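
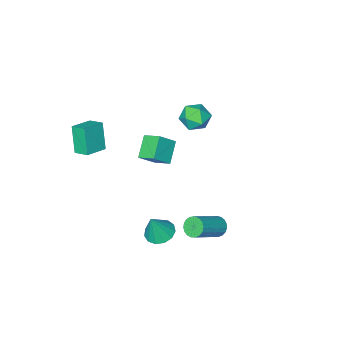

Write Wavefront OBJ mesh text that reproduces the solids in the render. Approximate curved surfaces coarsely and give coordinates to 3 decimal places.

v 0.101 3.35 -0.791
v 0.425 3.568 -1.312
v 2.162 3.767 -0.149
v 1.839 3.55 0.371
v 0.328 3.797 -1.206
v 2.065 3.996 -0.043
v 0.192 3.949 -1.029
v 1.929 4.148 0.134
v 0.04 3.997 -0.81
v 1.777 4.196 0.353
v -0.101 3.934 -0.589
v 1.636 4.133 0.574
v -0.207 3.77 -0.402
v 1.53 3.969 0.761
v -0.26 3.533 -0.283
v 1.477 3.732 0.88
v -0.25 3.264 -0.251
v 1.487 3.464 0.911
v -0.18 3.011 -0.314
v 1.558 3.21 0.849
v -0.06 2.816 -0.458
v 1.677 3.015 0.705
v 0.087 2.714 -0.661
v 1.824 2.913 0.502
v 0.236 2.722 -0.885
v 1.974 2.921 0.277
v 0.363 2.838 -1.094
v 2.1 3.037 0.069
v 0.444 3.043 -1.25
v 2.181 3.242 -0.088
v 0.466 3.301 -1.327
v 2.203 3.5 -0.165
v 2.818 -4.163 2.069
v 2.51 -4.834 3.688
v 2.597 -3.267 2.398
v 2.289 -3.938 4.018
v 4.131 -3.962 2.402
v 3.823 -4.633 4.022
v 3.91 -3.066 2.732
v 3.602 -3.737 4.351
v -2.991 -1.972 2.455
v -2.519 -2.549 1.806
v -3.901 -3.211 2.894
v -3.429 -3.788 2.245
v -2.956 -3.457 3.048
v -2.394 -2.691 2.776
v -4.026 -3.069 1.924
v -3.464 -2.303 1.652
v -3.159 -3.227 1.478
v -2.497 -3.467 2.172
v -3.923 -2.293 2.528
v -3.261 -2.533 3.222
v 0.235 -1.484 3.144
v 1.215 -1.608 4.019
v -0.058 -0.487 3.613
v 0.922 -0.612 4.489
v 1.138 -0.788 2.231
v 2.118 -0.913 3.107
v 0.845 0.208 2.701
v 1.825 0.084 3.576
v 3.189 2.43 -0.132
v 3.888 2.006 -0.4
v 3.791 2.47 1.372
v 3.986 2.478 -0.452
v 3.831 2.935 -0.402
v 3.473 3.231 -0.266
v 3.024 3.273 -0.088
v 2.628 3.047 0.076
v 2.41 2.626 0.174
v 2.44 2.142 0.175
v 2.707 1.75 0.079
v 3.128 1.574 -0.085
v 3.568 1.669 -0.263
f 2 1 5
f 2 5 3
f 3 5 6
f 3 6 4
f 5 1 7
f 5 7 6
f 6 7 8
f 6 8 4
f 7 1 9
f 7 9 8
f 8 9 10
f 8 10 4
f 9 1 11
f 9 11 10
f 10 11 12
f 10 12 4
f 11 1 13
f 11 13 12
f 12 13 14
f 12 14 4
f 13 1 15
f 13 15 14
f 14 15 16
f 14 16 4
f 15 1 17
f 15 17 16
f 16 17 18
f 16 18 4
f 17 1 19
f 17 19 18
f 18 19 20
f 18 20 4
f 19 1 21
f 19 21 20
f 20 21 22
f 20 22 4
f 21 1 23
f 21 23 22
f 22 23 24
f 22 24 4
f 23 1 25
f 23 25 24
f 24 25 26
f 24 26 4
f 25 1 27
f 25 27 26
f 26 27 28
f 26 28 4
f 27 1 29
f 27 29 28
f 28 29 30
f 28 30 4
f 29 1 31
f 29 31 30
f 30 31 32
f 30 32 4
f 31 1 2
f 31 2 32
f 32 2 3
f 32 3 4
f 34 36 33
f 37 34 33
f 33 36 35
f 35 37 33
f 34 40 36
f 38 34 37
f 38 40 34
f 36 40 35
f 39 37 35
f 35 40 39
f 39 38 37
f 40 38 39
f 41 52 46
f 41 46 42
f 41 42 48
f 41 48 51
f 41 51 52
f 42 46 50
f 46 52 45
f 52 51 43
f 51 48 47
f 48 42 49
f 44 50 45
f 44 45 43
f 44 43 47
f 44 47 49
f 44 49 50
f 45 50 46
f 43 45 52
f 47 43 51
f 49 47 48
f 50 49 42
f 54 56 53
f 57 54 53
f 53 56 55
f 55 57 53
f 54 60 56
f 58 54 57
f 58 60 54
f 56 60 55
f 59 57 55
f 55 60 59
f 59 58 57
f 60 58 59
f 62 61 64
f 62 64 63
f 64 61 65
f 64 65 63
f 65 61 66
f 65 66 63
f 66 61 67
f 66 67 63
f 67 61 68
f 67 68 63
f 68 61 69
f 68 69 63
f 69 61 70
f 69 70 63
f 70 61 71
f 70 71 63
f 71 61 72
f 71 72 63
f 72 61 73
f 72 73 63
f 73 61 62
f 73 62 63



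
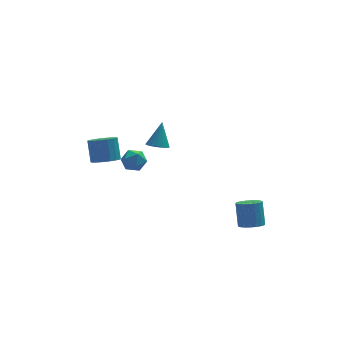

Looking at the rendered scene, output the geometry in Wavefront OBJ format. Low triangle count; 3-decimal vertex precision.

v 2.992 -4.226 -3.788
v 3.576 -4.536 -3.629
v 3.612 -3.844 -2.413
v 3.028 -3.534 -2.572
v 3.669 -4.287 -3.774
v 3.705 -3.595 -2.558
v 3.628 -4.026 -3.921
v 3.664 -3.334 -2.705
v 3.461 -3.805 -4.042
v 3.497 -3.112 -2.826
v 3.201 -3.667 -4.113
v 3.238 -2.974 -2.897
v 2.9 -3.64 -4.119
v 2.936 -2.947 -2.903
v 2.617 -3.729 -4.06
v 2.653 -3.036 -2.844
v 2.408 -3.916 -3.947
v 2.444 -3.224 -2.731
v 2.315 -4.165 -3.802
v 2.351 -3.473 -2.586
v 2.356 -4.426 -3.655
v 2.392 -3.734 -2.439
v 2.523 -4.648 -3.534
v 2.559 -3.955 -2.318
v 2.782 -4.786 -3.463
v 2.819 -4.093 -2.247
v 3.084 -4.813 -3.457
v 3.12 -4.12 -2.241
v 3.367 -4.724 -3.516
v 3.403 -4.031 -2.3
v -1.653 -3.748 2.678
v -1.088 -3.742 2.506
v -1.287 -3.152 3.902
v -1.189 -3.495 2.416
v -1.396 -3.305 2.385
v -1.662 -3.217 2.422
v -1.926 -3.251 2.517
v -2.127 -3.399 2.649
v -2.219 -3.627 2.788
v -2.182 -3.882 2.901
v -2.023 -4.108 2.964
v -1.78 -4.25 2.961
v -1.507 -4.278 2.893
v -1.268 -4.185 2.776
v -1.117 -3.991 2.636
v -3.825 -1.769 0.482
v -3.419 -1.236 0.146
v -3.43 -0.537 1.242
v -3.835 -1.071 1.578
v -3.759 -1.139 0.081
v -3.769 -0.44 1.177
v -4.114 -1.187 0.108
v -4.124 -0.488 1.204
v -4.402 -1.368 0.221
v -4.413 -0.669 1.317
v -4.558 -1.641 0.393
v -4.569 -0.943 1.49
v -4.547 -1.944 0.586
v -4.557 -1.245 1.682
v -4.37 -2.206 0.755
v -4.38 -1.508 1.851
v -4.068 -2.369 0.862
v -4.078 -1.67 1.958
v -3.71 -2.394 0.881
v -3.721 -1.695 1.977
v -3.379 -2.276 0.809
v -3.389 -1.577 1.905
v -3.15 -2.042 0.662
v -3.16 -1.343 1.758
v -3.075 -1.745 0.474
v -3.086 -1.047 1.57
v -3.172 -1.454 0.287
v -3.183 -0.756 1.384
v -2.18 -0.005 -0.663
v -1.705 -0.352 -0.238
v -2.695 -1.028 -0.922
v -2.22 -1.375 -0.497
v -2.72 -0.94 -0.202
v -2.402 -0.308 -0.042
v -1.998 -1.072 -1.118
v -1.68 -0.44 -0.958
v -1.592 -1.011 -0.52
v -2.038 -0.93 0.047
v -2.362 -0.45 -1.207
v -2.808 -0.369 -0.64
f 2 1 5
f 2 5 3
f 3 5 6
f 3 6 4
f 5 1 7
f 5 7 6
f 6 7 8
f 6 8 4
f 7 1 9
f 7 9 8
f 8 9 10
f 8 10 4
f 9 1 11
f 9 11 10
f 10 11 12
f 10 12 4
f 11 1 13
f 11 13 12
f 12 13 14
f 12 14 4
f 13 1 15
f 13 15 14
f 14 15 16
f 14 16 4
f 15 1 17
f 15 17 16
f 16 17 18
f 16 18 4
f 17 1 19
f 17 19 18
f 18 19 20
f 18 20 4
f 19 1 21
f 19 21 20
f 20 21 22
f 20 22 4
f 21 1 23
f 21 23 22
f 22 23 24
f 22 24 4
f 23 1 25
f 23 25 24
f 24 25 26
f 24 26 4
f 25 1 27
f 25 27 26
f 26 27 28
f 26 28 4
f 27 1 29
f 27 29 28
f 28 29 30
f 28 30 4
f 29 1 2
f 29 2 30
f 30 2 3
f 30 3 4
f 32 31 34
f 32 34 33
f 34 31 35
f 34 35 33
f 35 31 36
f 35 36 33
f 36 31 37
f 36 37 33
f 37 31 38
f 37 38 33
f 38 31 39
f 38 39 33
f 39 31 40
f 39 40 33
f 40 31 41
f 40 41 33
f 41 31 42
f 41 42 33
f 42 31 43
f 42 43 33
f 43 31 44
f 43 44 33
f 44 31 45
f 44 45 33
f 45 31 32
f 45 32 33
f 47 46 50
f 47 50 48
f 48 50 51
f 48 51 49
f 50 46 52
f 50 52 51
f 51 52 53
f 51 53 49
f 52 46 54
f 52 54 53
f 53 54 55
f 53 55 49
f 54 46 56
f 54 56 55
f 55 56 57
f 55 57 49
f 56 46 58
f 56 58 57
f 57 58 59
f 57 59 49
f 58 46 60
f 58 60 59
f 59 60 61
f 59 61 49
f 60 46 62
f 60 62 61
f 61 62 63
f 61 63 49
f 62 46 64
f 62 64 63
f 63 64 65
f 63 65 49
f 64 46 66
f 64 66 65
f 65 66 67
f 65 67 49
f 66 46 68
f 66 68 67
f 67 68 69
f 67 69 49
f 68 46 70
f 68 70 69
f 69 70 71
f 69 71 49
f 70 46 72
f 70 72 71
f 71 72 73
f 71 73 49
f 72 46 47
f 72 47 73
f 73 47 48
f 73 48 49
f 74 85 79
f 74 79 75
f 74 75 81
f 74 81 84
f 74 84 85
f 75 79 83
f 79 85 78
f 85 84 76
f 84 81 80
f 81 75 82
f 77 83 78
f 77 78 76
f 77 76 80
f 77 80 82
f 77 82 83
f 78 83 79
f 76 78 85
f 80 76 84
f 82 80 81
f 83 82 75



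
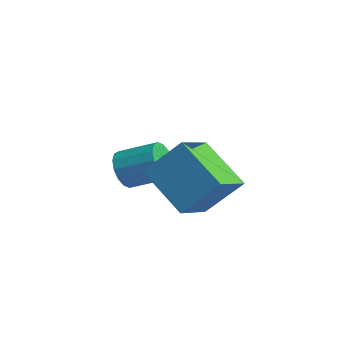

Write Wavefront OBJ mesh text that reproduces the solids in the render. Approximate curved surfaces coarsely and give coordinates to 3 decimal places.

v -2.482 -3.256 1.111
v -2.06 -3.286 0.492
v -1.176 -2.354 1.05
v -1.598 -2.324 1.669
v -2.316 -3.002 0.425
v -1.432 -2.071 0.983
v -2.617 -2.786 0.542
v -1.733 -1.855 1.1
v -2.882 -2.696 0.811
v -1.998 -1.765 1.369
v -3.039 -2.756 1.161
v -2.155 -1.825 1.719
v -3.048 -2.95 1.497
v -2.164 -2.019 2.055
v -2.904 -3.226 1.73
v -2.02 -2.294 2.288
v -2.648 -3.509 1.797
v -1.764 -2.578 2.355
v -2.347 -3.725 1.68
v -1.463 -2.794 2.238
v -2.082 -3.815 1.411
v -1.198 -2.884 1.969
v -1.925 -3.755 1.061
v -1.041 -2.824 1.619
v -1.916 -3.561 0.725
v -1.032 -2.63 1.283
v 1.385 -3.393 0.969
v -0.241 -3.784 2.121
v 0.674 -2.144 0.39
v -0.951 -2.535 1.541
v 2.051 -2.425 2.239
v 0.426 -2.816 3.39
v 1.341 -1.176 1.659
v -0.285 -1.567 2.811
f 2 1 5
f 2 5 3
f 3 5 6
f 3 6 4
f 5 1 7
f 5 7 6
f 6 7 8
f 6 8 4
f 7 1 9
f 7 9 8
f 8 9 10
f 8 10 4
f 9 1 11
f 9 11 10
f 10 11 12
f 10 12 4
f 11 1 13
f 11 13 12
f 12 13 14
f 12 14 4
f 13 1 15
f 13 15 14
f 14 15 16
f 14 16 4
f 15 1 17
f 15 17 16
f 16 17 18
f 16 18 4
f 17 1 19
f 17 19 18
f 18 19 20
f 18 20 4
f 19 1 21
f 19 21 20
f 20 21 22
f 20 22 4
f 21 1 23
f 21 23 22
f 22 23 24
f 22 24 4
f 23 1 25
f 23 25 24
f 24 25 26
f 24 26 4
f 25 1 2
f 25 2 26
f 26 2 3
f 26 3 4
f 28 30 27
f 31 28 27
f 27 30 29
f 29 31 27
f 28 34 30
f 32 28 31
f 32 34 28
f 30 34 29
f 33 31 29
f 29 34 33
f 33 32 31
f 34 32 33



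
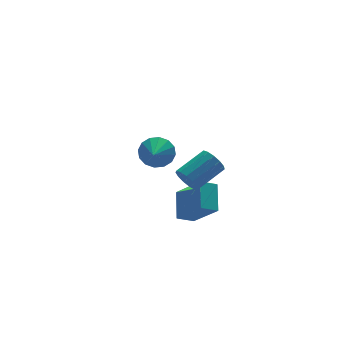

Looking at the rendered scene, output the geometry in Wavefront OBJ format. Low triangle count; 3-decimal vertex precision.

v 2.678 4.1 -1.379
v 3.33 4.117 -0.661
v 1.982 2.96 -0.721
v 2.964 4.427 -0.512
v 2.521 4.649 -0.595
v 2.121 4.724 -0.888
v 1.87 4.632 -1.313
v 1.835 4.398 -1.756
v 2.027 4.083 -2.098
v 2.393 3.774 -2.247
v 2.835 3.552 -2.164
v 3.236 3.477 -1.87
v 3.487 3.569 -1.445
v 3.521 3.803 -1.003
v 1.237 -2.733 1.214
v 1.559 -3.266 0.816
v 3.126 -2.881 1.567
v 2.803 -2.347 1.966
v 1.583 -2.918 0.587
v 3.15 -2.533 1.339
v 1.497 -2.511 0.558
v 3.064 -2.126 1.309
v 1.328 -2.175 0.737
v 2.895 -1.789 1.488
v 1.13 -2.015 1.068
v 2.697 -1.63 1.819
v 0.966 -2.084 1.445
v 2.533 -1.698 2.196
v 0.888 -2.358 1.749
v 2.455 -1.972 2.5
v 0.92 -2.752 1.883
v 2.487 -2.366 2.634
v 1.053 -3.139 1.805
v 2.62 -2.753 2.556
v 1.244 -3.398 1.539
v 2.811 -3.012 2.291
v 1.433 -3.445 1.171
v 3 -3.059 1.922
v 1.46 -1.106 -2.627
v 2.086 -2.521 -1.119
v 1.99 0.137 -1.68
v 2.616 -1.277 -0.173
v 2.344 -1.163 -3.047
v 2.97 -2.577 -1.54
v 2.874 0.081 -2.101
v 3.5 -1.334 -0.593
f 2 1 4
f 2 4 3
f 4 1 5
f 4 5 3
f 5 1 6
f 5 6 3
f 6 1 7
f 6 7 3
f 7 1 8
f 7 8 3
f 8 1 9
f 8 9 3
f 9 1 10
f 9 10 3
f 10 1 11
f 10 11 3
f 11 1 12
f 11 12 3
f 12 1 13
f 12 13 3
f 13 1 14
f 13 14 3
f 14 1 2
f 14 2 3
f 16 15 19
f 16 19 17
f 17 19 20
f 17 20 18
f 19 15 21
f 19 21 20
f 20 21 22
f 20 22 18
f 21 15 23
f 21 23 22
f 22 23 24
f 22 24 18
f 23 15 25
f 23 25 24
f 24 25 26
f 24 26 18
f 25 15 27
f 25 27 26
f 26 27 28
f 26 28 18
f 27 15 29
f 27 29 28
f 28 29 30
f 28 30 18
f 29 15 31
f 29 31 30
f 30 31 32
f 30 32 18
f 31 15 33
f 31 33 32
f 32 33 34
f 32 34 18
f 33 15 35
f 33 35 34
f 34 35 36
f 34 36 18
f 35 15 37
f 35 37 36
f 36 37 38
f 36 38 18
f 37 15 16
f 37 16 38
f 38 16 17
f 38 17 18
f 40 42 39
f 43 40 39
f 39 42 41
f 41 43 39
f 40 46 42
f 44 40 43
f 44 46 40
f 42 46 41
f 45 43 41
f 41 46 45
f 45 44 43
f 46 44 45



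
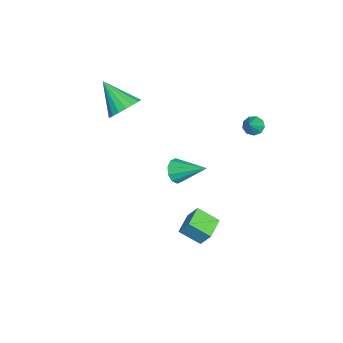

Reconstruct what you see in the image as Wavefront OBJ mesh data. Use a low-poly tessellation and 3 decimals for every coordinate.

v -2.343 2.645 -0.133
v -2.064 3.038 -0.354
v -1.517 2.515 0.673
v -2.288 3.171 -0.103
v -2.538 3.059 0.135
v -2.696 2.753 0.247
v -2.689 2.396 0.182
v -2.519 2.156 -0.03
v -2.267 2.145 -0.29
v -2.05 2.367 -0.477
v -1.97 2.72 -0.502
v -2.275 -3.318 0.424
v -1.487 -3.467 0.833
v -3.105 -4.482 1.596
v -1.636 -3.156 1.037
v -1.911 -2.877 1.119
v -2.258 -2.685 1.064
v -2.608 -2.618 0.882
v -2.893 -2.69 0.609
v -3.055 -2.886 0.299
v -3.062 -3.168 0.015
v -2.913 -3.479 -0.189
v -2.638 -3.758 -0.272
v -2.291 -3.95 -0.216
v -1.941 -4.017 -0.034
v -1.656 -3.945 0.239
v -1.494 -3.749 0.548
v -2.689 -0.972 -4.385
v -2.41 -1.359 -3.859
v -2.231 0.512 -3.535
v -2.095 -1.286 -4.156
v -2.007 -1.094 -4.54
v -2.179 -0.854 -4.865
v -2.546 -0.66 -5.006
v -2.968 -0.585 -4.911
v -3.283 -0.657 -4.614
v -3.371 -0.85 -4.23
v -3.199 -1.089 -3.905
v -2.832 -1.284 -3.763
v 1.524 1.114 -4.289
v 1.364 0.096 -3.673
v 1.744 1.598 -3.43
v 1.584 0.581 -2.815
v 2.616 0.859 -4.425
v 2.456 -0.158 -3.81
v 2.836 1.344 -3.567
v 2.676 0.326 -2.951
f 2 1 4
f 2 4 3
f 4 1 5
f 4 5 3
f 5 1 6
f 5 6 3
f 6 1 7
f 6 7 3
f 7 1 8
f 7 8 3
f 8 1 9
f 8 9 3
f 9 1 10
f 9 10 3
f 10 1 11
f 10 11 3
f 11 1 2
f 11 2 3
f 13 12 15
f 13 15 14
f 15 12 16
f 15 16 14
f 16 12 17
f 16 17 14
f 17 12 18
f 17 18 14
f 18 12 19
f 18 19 14
f 19 12 20
f 19 20 14
f 20 12 21
f 20 21 14
f 21 12 22
f 21 22 14
f 22 12 23
f 22 23 14
f 23 12 24
f 23 24 14
f 24 12 25
f 24 25 14
f 25 12 26
f 25 26 14
f 26 12 27
f 26 27 14
f 27 12 13
f 27 13 14
f 29 28 31
f 29 31 30
f 31 28 32
f 31 32 30
f 32 28 33
f 32 33 30
f 33 28 34
f 33 34 30
f 34 28 35
f 34 35 30
f 35 28 36
f 35 36 30
f 36 28 37
f 36 37 30
f 37 28 38
f 37 38 30
f 38 28 39
f 38 39 30
f 39 28 29
f 39 29 30
f 41 43 40
f 44 41 40
f 40 43 42
f 42 44 40
f 41 47 43
f 45 41 44
f 45 47 41
f 43 47 42
f 46 44 42
f 42 47 46
f 46 45 44
f 47 45 46



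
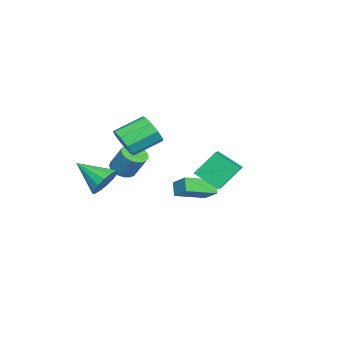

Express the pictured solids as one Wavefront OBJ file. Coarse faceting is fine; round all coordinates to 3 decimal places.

v -4.466 0.136 -3.555
v -5.022 -0.105 -2.823
v -3.881 0.985 -2.831
v -4.437 0.744 -2.099
v -3.183 -1.204 -3.021
v -3.739 -1.445 -2.289
v -2.598 -0.355 -2.297
v -3.154 -0.596 -1.565
v 2.646 -2.92 0.236
v 3.418 -2.697 0.813
v 2.374 -4.58 1.244
v 3.013 -2.488 1.047
v 2.51 -2.395 1.064
v 2.042 -2.443 0.859
v 1.737 -2.619 0.488
v 1.675 -2.876 0.048
v 1.873 -3.144 -0.341
v 2.278 -3.353 -0.575
v 2.782 -3.446 -0.592
v 3.249 -3.398 -0.387
v 3.555 -3.222 -0.015
v 3.617 -2.965 0.424
v 1.183 -2.491 2.44
v 1.699 -1.803 2.014
v 0.694 -0.541 2.834
v 0.177 -1.229 3.26
v 1.187 -1.966 1.637
v 0.181 -0.704 2.456
v 0.673 -2.375 1.635
v -0.333 -1.112 2.455
v 0.397 -2.838 2.01
v -0.608 -1.575 2.83
v 0.489 -3.139 2.587
v -0.516 -1.876 3.406
v 0.906 -3.137 3.095
v -0.1 -1.874 3.914
v 1.452 -2.833 3.296
v 0.446 -1.57 4.116
v 1.872 -2.369 3.097
v 0.866 -1.106 3.917
v 1.97 -1.962 2.591
v 0.964 -0.7 3.41
v 0.171 -2.891 0.18
v 0.903 -2.852 -0.022
v 1.221 -2.071 1.278
v 0.489 -2.109 1.48
v 0.785 -2.589 -0.152
v 1.103 -1.808 1.149
v 0.561 -2.378 -0.224
v 0.879 -1.597 1.077
v 0.27 -2.255 -0.226
v 0.588 -1.474 1.075
v -0.039 -2.243 -0.158
v 0.28 -1.462 1.142
v -0.311 -2.342 -0.032
v 0.008 -1.561 1.269
v -0.5 -2.536 0.131
v -0.181 -1.755 1.432
v -0.573 -2.792 0.302
v -0.254 -2.01 1.603
v -0.517 -3.064 0.452
v -0.199 -2.283 1.753
v -0.343 -3.307 0.555
v -0.024 -2.526 1.856
v -0.079 -3.477 0.593
v 0.239 -2.696 1.894
v 0.227 -3.546 0.56
v 0.546 -2.765 1.86
v 0.524 -3.502 0.461
v 0.842 -2.721 1.761
v 0.76 -3.352 0.313
v 1.078 -2.571 1.613
v 0.894 -3.122 0.142
v 1.212 -2.341 1.442
v 1.795 2.895 0.31
v 1.72 1.582 1.203
v 1.206 3.808 1.604
v 1.131 2.495 2.497
v 2.909 3.085 0.683
v 2.834 1.772 1.576
v 2.32 3.998 1.977
v 2.245 2.685 2.87
f 2 4 1
f 5 2 1
f 1 4 3
f 3 5 1
f 2 8 4
f 6 2 5
f 6 8 2
f 4 8 3
f 7 5 3
f 3 8 7
f 7 6 5
f 8 6 7
f 10 9 12
f 10 12 11
f 12 9 13
f 12 13 11
f 13 9 14
f 13 14 11
f 14 9 15
f 14 15 11
f 15 9 16
f 15 16 11
f 16 9 17
f 16 17 11
f 17 9 18
f 17 18 11
f 18 9 19
f 18 19 11
f 19 9 20
f 19 20 11
f 20 9 21
f 20 21 11
f 21 9 22
f 21 22 11
f 22 9 10
f 22 10 11
f 24 23 27
f 24 27 25
f 25 27 28
f 25 28 26
f 27 23 29
f 27 29 28
f 28 29 30
f 28 30 26
f 29 23 31
f 29 31 30
f 30 31 32
f 30 32 26
f 31 23 33
f 31 33 32
f 32 33 34
f 32 34 26
f 33 23 35
f 33 35 34
f 34 35 36
f 34 36 26
f 35 23 37
f 35 37 36
f 36 37 38
f 36 38 26
f 37 23 39
f 37 39 38
f 38 39 40
f 38 40 26
f 39 23 41
f 39 41 40
f 40 41 42
f 40 42 26
f 41 23 24
f 41 24 42
f 42 24 25
f 42 25 26
f 44 43 47
f 44 47 45
f 45 47 48
f 45 48 46
f 47 43 49
f 47 49 48
f 48 49 50
f 48 50 46
f 49 43 51
f 49 51 50
f 50 51 52
f 50 52 46
f 51 43 53
f 51 53 52
f 52 53 54
f 52 54 46
f 53 43 55
f 53 55 54
f 54 55 56
f 54 56 46
f 55 43 57
f 55 57 56
f 56 57 58
f 56 58 46
f 57 43 59
f 57 59 58
f 58 59 60
f 58 60 46
f 59 43 61
f 59 61 60
f 60 61 62
f 60 62 46
f 61 43 63
f 61 63 62
f 62 63 64
f 62 64 46
f 63 43 65
f 63 65 64
f 64 65 66
f 64 66 46
f 65 43 67
f 65 67 66
f 66 67 68
f 66 68 46
f 67 43 69
f 67 69 68
f 68 69 70
f 68 70 46
f 69 43 71
f 69 71 70
f 70 71 72
f 70 72 46
f 71 43 73
f 71 73 72
f 72 73 74
f 72 74 46
f 73 43 44
f 73 44 74
f 74 44 45
f 74 45 46
f 76 78 75
f 79 76 75
f 75 78 77
f 77 79 75
f 76 82 78
f 80 76 79
f 80 82 76
f 78 82 77
f 81 79 77
f 77 82 81
f 81 80 79
f 82 80 81



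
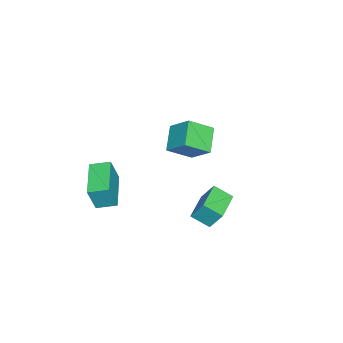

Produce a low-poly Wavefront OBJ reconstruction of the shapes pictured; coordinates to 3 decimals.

v -4.239 -1.098 1.484
v -3.902 -0.013 2.509
v -4.975 -0.095 0.664
v -4.638 0.99 1.689
v -3.002 -0.79 0.751
v -2.665 0.295 1.776
v -3.738 0.213 -0.069
v -3.401 1.298 0.956
v 1.191 3.525 1.526
v 1.261 2.639 2.047
v 1.223 4.135 2.559
v 1.293 3.249 3.08
v 2.667 3.591 1.44
v 2.737 2.705 1.961
v 2.699 4.201 2.473
v 2.769 3.315 2.994
v -0.007 -3.018 0.265
v 0.367 -3.254 1.646
v -0.325 -2.07 0.513
v 0.049 -2.306 1.894
v 1.751 -2.334 -0.094
v 2.125 -2.57 1.287
v 1.433 -1.386 0.154
v 1.807 -1.622 1.535
f 2 4 1
f 5 2 1
f 1 4 3
f 3 5 1
f 2 8 4
f 6 2 5
f 6 8 2
f 4 8 3
f 7 5 3
f 3 8 7
f 7 6 5
f 8 6 7
f 10 12 9
f 13 10 9
f 9 12 11
f 11 13 9
f 10 16 12
f 14 10 13
f 14 16 10
f 12 16 11
f 15 13 11
f 11 16 15
f 15 14 13
f 16 14 15
f 18 20 17
f 21 18 17
f 17 20 19
f 19 21 17
f 18 24 20
f 22 18 21
f 22 24 18
f 20 24 19
f 23 21 19
f 19 24 23
f 23 22 21
f 24 22 23



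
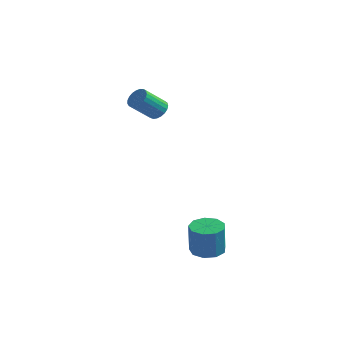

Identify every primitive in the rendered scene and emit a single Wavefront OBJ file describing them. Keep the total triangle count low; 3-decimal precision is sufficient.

v 2.543 -3.831 -3.674
v 3.258 -4.425 -3.704
v 3.251 -4.524 -1.937
v 2.537 -3.929 -1.906
v 3.473 -3.828 -3.67
v 3.467 -3.926 -1.903
v 3.253 -3.232 -3.638
v 3.247 -3.33 -1.871
v 2.701 -2.916 -3.622
v 2.695 -3.014 -1.855
v 2.075 -3.028 -3.63
v 2.069 -3.127 -1.863
v 1.668 -3.516 -3.659
v 1.662 -3.615 -1.892
v 1.67 -4.151 -3.694
v 1.664 -4.25 -1.927
v 2.081 -4.636 -3.72
v 2.075 -4.735 -1.953
v 2.708 -4.745 -3.724
v 2.702 -4.843 -1.957
v -3.411 3.296 1.735
v -3.001 3.567 2.234
v -3.819 2.614 3.424
v -4.229 2.344 2.925
v -3.224 3.754 2.23
v -4.042 2.802 3.42
v -3.479 3.862 2.141
v -4.297 2.91 3.331
v -3.723 3.872 1.982
v -4.541 2.92 3.172
v -3.912 3.783 1.78
v -4.73 2.83 2.97
v -4.015 3.609 1.57
v -4.833 2.657 2.76
v -4.013 3.382 1.389
v -4.832 2.429 2.579
v -3.908 3.139 1.268
v -4.726 2.186 2.457
v -3.716 2.924 1.227
v -4.534 1.971 2.417
v -3.471 2.773 1.274
v -4.29 1.82 2.464
v -3.217 2.713 1.401
v -4.035 1.76 2.591
v -2.995 2.753 1.586
v -3.814 1.8 2.776
v -2.846 2.888 1.796
v -3.664 1.935 2.986
v -2.794 3.093 1.996
v -3.612 2.14 3.186
v -2.849 3.333 2.151
v -3.667 2.38 3.341
f 2 1 5
f 2 5 3
f 3 5 6
f 3 6 4
f 5 1 7
f 5 7 6
f 6 7 8
f 6 8 4
f 7 1 9
f 7 9 8
f 8 9 10
f 8 10 4
f 9 1 11
f 9 11 10
f 10 11 12
f 10 12 4
f 11 1 13
f 11 13 12
f 12 13 14
f 12 14 4
f 13 1 15
f 13 15 14
f 14 15 16
f 14 16 4
f 15 1 17
f 15 17 16
f 16 17 18
f 16 18 4
f 17 1 19
f 17 19 18
f 18 19 20
f 18 20 4
f 19 1 2
f 19 2 20
f 20 2 3
f 20 3 4
f 22 21 25
f 22 25 23
f 23 25 26
f 23 26 24
f 25 21 27
f 25 27 26
f 26 27 28
f 26 28 24
f 27 21 29
f 27 29 28
f 28 29 30
f 28 30 24
f 29 21 31
f 29 31 30
f 30 31 32
f 30 32 24
f 31 21 33
f 31 33 32
f 32 33 34
f 32 34 24
f 33 21 35
f 33 35 34
f 34 35 36
f 34 36 24
f 35 21 37
f 35 37 36
f 36 37 38
f 36 38 24
f 37 21 39
f 37 39 38
f 38 39 40
f 38 40 24
f 39 21 41
f 39 41 40
f 40 41 42
f 40 42 24
f 41 21 43
f 41 43 42
f 42 43 44
f 42 44 24
f 43 21 45
f 43 45 44
f 44 45 46
f 44 46 24
f 45 21 47
f 45 47 46
f 46 47 48
f 46 48 24
f 47 21 49
f 47 49 48
f 48 49 50
f 48 50 24
f 49 21 51
f 49 51 50
f 50 51 52
f 50 52 24
f 51 21 22
f 51 22 52
f 52 22 23
f 52 23 24



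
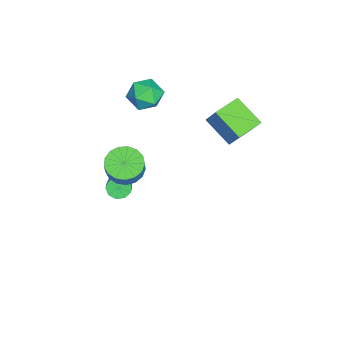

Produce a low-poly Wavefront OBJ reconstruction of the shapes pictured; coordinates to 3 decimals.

v -2.579 -1.593 2.518
v -1.838 -1.528 3.376
v -3.462 -2.952 3.384
v -2.721 -2.887 4.242
v -3.461 -2.044 4.065
v -2.916 -1.204 3.53
v -2.384 -3.276 3.23
v -1.839 -2.436 2.695
v -1.718 -2.568 3.816
v -2.384 -1.806 4.333
v -2.916 -2.674 2.427
v -3.582 -1.912 2.944
v -1.348 2.676 1.004
v -2.239 1.209 2.107
v -2.755 3.651 1.164
v -3.646 2.185 2.267
v -0.754 3.315 2.333
v -1.645 1.849 3.436
v -2.161 4.291 2.493
v -3.052 2.824 3.596
v -1.798 -3.577 -4.18
v -1.513 -3.168 -4.714
v -0.198 -2.934 -3.834
v -0.482 -3.343 -3.3
v -1.775 -2.881 -4.4
v -0.459 -2.647 -3.519
v -2.047 -2.92 -3.983
v -0.731 -2.686 -3.103
v -2.202 -3.266 -3.658
v -0.887 -3.032 -2.778
v -2.169 -3.757 -3.578
v -0.853 -3.524 -2.698
v -1.961 -4.165 -3.779
v -0.646 -3.931 -2.899
v -1.678 -4.297 -4.168
v -0.362 -4.063 -3.288
v -1.45 -4.092 -4.563
v -0.135 -3.858 -3.683
v -1.385 -3.646 -4.778
v -0.07 -3.413 -3.898
v 2.066 -2.35 1.271
v 2.791 -3.071 0.922
v 3.42 -2.97 2.021
v 2.694 -2.25 2.369
v 2.985 -2.616 0.769
v 3.613 -2.516 1.868
v 2.968 -2.101 0.732
v 3.596 -2 1.831
v 2.744 -1.643 0.818
v 3.373 -1.542 1.916
v 2.365 -1.347 1.007
v 2.994 -1.246 2.106
v 1.918 -1.281 1.257
v 2.546 -1.18 2.356
v 1.504 -1.459 1.51
v 2.133 -1.359 2.609
v 1.219 -1.842 1.708
v 1.848 -1.742 2.807
v 1.128 -2.342 1.806
v 1.757 -2.241 2.905
v 1.252 -2.843 1.781
v 1.88 -2.743 2.88
v 1.562 -3.231 1.639
v 2.191 -3.131 2.738
v 1.987 -3.418 1.413
v 2.616 -3.317 2.512
v 2.431 -3.36 1.154
v 3.06 -3.259 2.253
f 1 12 6
f 1 6 2
f 1 2 8
f 1 8 11
f 1 11 12
f 2 6 10
f 6 12 5
f 12 11 3
f 11 8 7
f 8 2 9
f 4 10 5
f 4 5 3
f 4 3 7
f 4 7 9
f 4 9 10
f 5 10 6
f 3 5 12
f 7 3 11
f 9 7 8
f 10 9 2
f 14 16 13
f 17 14 13
f 13 16 15
f 15 17 13
f 14 20 16
f 18 14 17
f 18 20 14
f 16 20 15
f 19 17 15
f 15 20 19
f 19 18 17
f 20 18 19
f 22 21 25
f 22 25 23
f 23 25 26
f 23 26 24
f 25 21 27
f 25 27 26
f 26 27 28
f 26 28 24
f 27 21 29
f 27 29 28
f 28 29 30
f 28 30 24
f 29 21 31
f 29 31 30
f 30 31 32
f 30 32 24
f 31 21 33
f 31 33 32
f 32 33 34
f 32 34 24
f 33 21 35
f 33 35 34
f 34 35 36
f 34 36 24
f 35 21 37
f 35 37 36
f 36 37 38
f 36 38 24
f 37 21 39
f 37 39 38
f 38 39 40
f 38 40 24
f 39 21 22
f 39 22 40
f 40 22 23
f 40 23 24
f 42 41 45
f 42 45 43
f 43 45 46
f 43 46 44
f 45 41 47
f 45 47 46
f 46 47 48
f 46 48 44
f 47 41 49
f 47 49 48
f 48 49 50
f 48 50 44
f 49 41 51
f 49 51 50
f 50 51 52
f 50 52 44
f 51 41 53
f 51 53 52
f 52 53 54
f 52 54 44
f 53 41 55
f 53 55 54
f 54 55 56
f 54 56 44
f 55 41 57
f 55 57 56
f 56 57 58
f 56 58 44
f 57 41 59
f 57 59 58
f 58 59 60
f 58 60 44
f 59 41 61
f 59 61 60
f 60 61 62
f 60 62 44
f 61 41 63
f 61 63 62
f 62 63 64
f 62 64 44
f 63 41 65
f 63 65 64
f 64 65 66
f 64 66 44
f 65 41 67
f 65 67 66
f 66 67 68
f 66 68 44
f 67 41 42
f 67 42 68
f 68 42 43
f 68 43 44



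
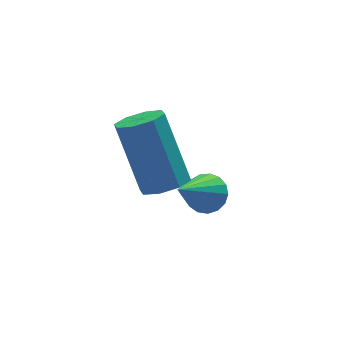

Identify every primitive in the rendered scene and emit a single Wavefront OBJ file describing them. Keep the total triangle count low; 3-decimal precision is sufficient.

v -0.547 3.011 -1.563
v -0.186 3.529 -1.841
v -0.433 4.668 -0.034
v -0.793 4.149 0.243
v -0.704 3.569 -1.937
v -0.95 4.708 -0.13
v -1.129 3.282 -1.814
v -1.376 4.421 -0.007
v -1.214 2.836 -1.544
v -1.461 3.975 0.262
v -0.907 2.492 -1.286
v -1.154 3.631 0.521
v -0.39 2.452 -1.19
v -0.636 3.591 0.617
v 0.036 2.739 -1.313
v -0.211 3.878 0.494
v 0.121 3.185 -1.582
v -0.126 4.324 0.224
v 0.908 3.778 -3.224
v 1.334 3.901 -2.791
v -0.208 3.042 -1.916
v 1.166 4.145 -2.797
v 0.939 4.306 -2.901
v 0.705 4.345 -3.078
v 0.517 4.254 -3.289
v 0.419 4.055 -3.486
v 0.433 3.791 -3.622
v 0.555 3.525 -3.667
v 0.759 3.316 -3.611
v 0.996 3.214 -3.466
v 1.214 3.24 -3.265
v 1.361 3.39 -3.056
v 1.405 3.628 -2.884
f 2 1 5
f 2 5 3
f 3 5 6
f 3 6 4
f 5 1 7
f 5 7 6
f 6 7 8
f 6 8 4
f 7 1 9
f 7 9 8
f 8 9 10
f 8 10 4
f 9 1 11
f 9 11 10
f 10 11 12
f 10 12 4
f 11 1 13
f 11 13 12
f 12 13 14
f 12 14 4
f 13 1 15
f 13 15 14
f 14 15 16
f 14 16 4
f 15 1 17
f 15 17 16
f 16 17 18
f 16 18 4
f 17 1 2
f 17 2 18
f 18 2 3
f 18 3 4
f 20 19 22
f 20 22 21
f 22 19 23
f 22 23 21
f 23 19 24
f 23 24 21
f 24 19 25
f 24 25 21
f 25 19 26
f 25 26 21
f 26 19 27
f 26 27 21
f 27 19 28
f 27 28 21
f 28 19 29
f 28 29 21
f 29 19 30
f 29 30 21
f 30 19 31
f 30 31 21
f 31 19 32
f 31 32 21
f 32 19 33
f 32 33 21
f 33 19 20
f 33 20 21



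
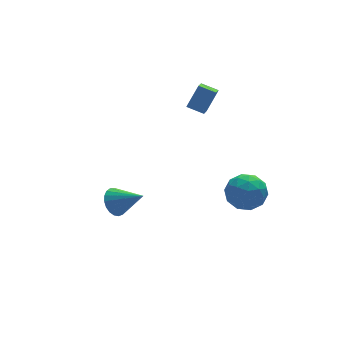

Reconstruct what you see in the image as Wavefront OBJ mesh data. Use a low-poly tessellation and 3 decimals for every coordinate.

v 1.866 2.716 2.057
v 1.493 2.046 2.446
v 1.268 3.198 2.313
v 0.895 2.528 2.702
v 2.485 2.952 3.058
v 2.112 2.282 3.447
v 1.887 3.434 3.314
v 1.514 2.764 3.703
v 0.886 -2.087 0.512
v 1.758 -1.888 0.276
v 1.382 -3.132 1.464
v 2.254 -2.933 1.228
v 1.754 -2.321 1.71
v 1.448 -1.676 1.122
v 1.692 -3.344 0.618
v 1.386 -2.699 0.03
v 2.256 -2.665 0.342
v 2.295 -2.033 1.016
v 0.845 -2.987 0.724
v 0.884 -2.355 1.398
v 1.279 -1.896 0.311
v 1.861 -3.124 1.429
v 1.568 -2.764 1.712
v 2.08 -2.648 1.574
v 1.096 -1.771 0.808
v 1.609 -1.654 0.669
v 1.607 -1.909 1.511
v 1.531 -3.366 1.071
v 2.044 -3.249 0.932
v 1.06 -2.372 0.166
v 1.572 -2.256 0.028
v 1.533 -3.111 0.229
v 2.084 -2.236 0.211
v 2.375 -2.85 0.77
v 2.045 -3.092 0.412
v 1.865 -2.712 0.066
v 2.107 -1.864 0.607
v 2.398 -2.478 1.166
v 2.104 -2.119 1.449
v 1.924 -1.739 1.104
v 2.4 -2.321 0.645
v 0.742 -2.542 0.574
v 1.033 -3.156 1.133
v 1.216 -3.281 0.636
v 1.036 -2.901 0.291
v 0.765 -2.17 0.97
v 1.056 -2.784 1.529
v 1.275 -2.308 1.674
v 1.095 -1.928 1.328
v 0.74 -2.699 1.095
v -2.877 0.666 -0.977
v -2.377 1.169 -1.013
v -1.963 -0.186 -0.183
v -2.521 1.243 -0.767
v -2.727 1.218 -0.556
v -2.959 1.098 -0.419
v -3.177 0.902 -0.378
v -3.342 0.666 -0.441
v -3.428 0.43 -0.596
v -3.418 0.235 -0.817
v -3.314 0.114 -1.066
v -3.135 0.088 -1.299
v -2.912 0.163 -1.477
v -2.682 0.324 -1.568
v -2.486 0.545 -1.557
v -2.357 0.786 -1.446
v -2.319 1.007 -1.253
f 2 4 1
f 5 2 1
f 1 4 3
f 3 5 1
f 2 8 4
f 6 2 5
f 6 8 2
f 4 8 3
f 7 5 3
f 3 8 7
f 7 6 5
f 8 6 7
f 9 46 25
f 46 20 49
f 25 49 14
f 46 49 25
f 9 25 21
f 25 14 26
f 21 26 10
f 25 26 21
f 9 21 30
f 21 10 31
f 30 31 16
f 21 31 30
f 9 30 42
f 30 16 45
f 42 45 19
f 30 45 42
f 9 42 46
f 42 19 50
f 46 50 20
f 42 50 46
f 10 26 37
f 26 14 40
f 37 40 18
f 26 40 37
f 14 49 27
f 49 20 48
f 27 48 13
f 49 48 27
f 20 50 47
f 50 19 43
f 47 43 11
f 50 43 47
f 19 45 44
f 45 16 32
f 44 32 15
f 45 32 44
f 16 31 36
f 31 10 33
f 36 33 17
f 31 33 36
f 12 38 24
f 38 18 39
f 24 39 13
f 38 39 24
f 12 24 22
f 24 13 23
f 22 23 11
f 24 23 22
f 12 22 29
f 22 11 28
f 29 28 15
f 22 28 29
f 12 29 34
f 29 15 35
f 34 35 17
f 29 35 34
f 12 34 38
f 34 17 41
f 38 41 18
f 34 41 38
f 13 39 27
f 39 18 40
f 27 40 14
f 39 40 27
f 11 23 47
f 23 13 48
f 47 48 20
f 23 48 47
f 15 28 44
f 28 11 43
f 44 43 19
f 28 43 44
f 17 35 36
f 35 15 32
f 36 32 16
f 35 32 36
f 18 41 37
f 41 17 33
f 37 33 10
f 41 33 37
f 52 51 54
f 52 54 53
f 54 51 55
f 54 55 53
f 55 51 56
f 55 56 53
f 56 51 57
f 56 57 53
f 57 51 58
f 57 58 53
f 58 51 59
f 58 59 53
f 59 51 60
f 59 60 53
f 60 51 61
f 60 61 53
f 61 51 62
f 61 62 53
f 62 51 63
f 62 63 53
f 63 51 64
f 63 64 53
f 64 51 65
f 64 65 53
f 65 51 66
f 65 66 53
f 66 51 67
f 66 67 53
f 67 51 52
f 67 52 53



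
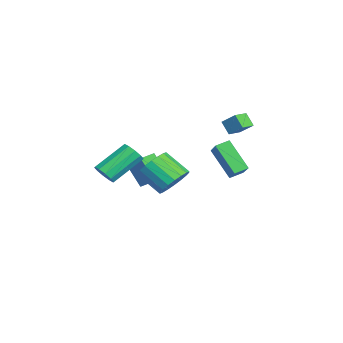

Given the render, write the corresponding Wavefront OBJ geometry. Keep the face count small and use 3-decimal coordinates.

v 3.65 -3.524 -1.052
v 4.267 -3.173 -1.045
v 3.407 -1.685 0.179
v 2.79 -2.036 0.172
v 4.033 -3.028 -1.386
v 3.173 -1.54 -0.162
v 3.652 -3.072 -1.6
v 2.792 -1.584 -0.376
v 3.271 -3.289 -1.604
v 2.41 -1.801 -0.38
v 3.034 -3.596 -1.398
v 2.174 -2.108 -0.174
v 3.033 -3.875 -1.059
v 2.173 -2.387 0.165
v 3.267 -4.02 -0.718
v 2.407 -2.532 0.506
v 3.648 -3.976 -0.504
v 2.788 -2.488 0.72
v 4.03 -3.759 -0.5
v 3.169 -2.271 0.724
v 4.266 -3.452 -0.706
v 3.406 -1.964 0.518
v 0.636 0.057 -3.061
v 1.264 0.395 -2.264
v 0.532 -0.799 -1.181
v -0.096 -1.137 -1.979
v 0.879 0.671 -2.219
v 0.147 -0.523 -1.137
v 0.446 0.826 -2.342
v -0.286 -0.368 -1.259
v 0.05 0.828 -2.606
v -0.682 -0.366 -1.524
v -0.23 0.678 -2.961
v -0.962 -0.516 -1.879
v -0.338 0.405 -3.336
v -1.07 -0.789 -2.254
v -0.253 0.063 -3.656
v -0.985 -1.131 -2.574
v 0.008 -0.281 -3.859
v -0.724 -1.475 -2.776
v 0.393 -0.557 -3.903
v -0.339 -1.751 -2.821
v 0.826 -0.712 -3.781
v 0.094 -1.906 -2.698
v 1.222 -0.714 -3.516
v 0.49 -1.908 -2.434
v 1.502 -0.564 -3.161
v 0.77 -1.758 -2.079
v 1.61 -0.291 -2.786
v 0.878 -1.485 -1.704
v 1.525 0.051 -2.466
v 0.793 -1.143 -1.384
v -1.443 2.011 -1.663
v -0.22 2.209 -0.765
v -1.749 2.751 -1.41
v -0.527 2.95 -0.512
v -0.433 2.97 -3.248
v 0.789 3.169 -2.35
v -0.74 3.711 -2.995
v 0.483 3.909 -2.097
v -3.364 -1.735 -5.252
v -4.034 -2.495 -3.85
v -3.847 -1.006 -5.088
v -4.517 -1.766 -3.685
v -1.783 -0.954 -4.075
v -2.453 -1.714 -2.672
v -2.266 -0.225 -3.91
v -2.936 -0.985 -2.508
v -3.312 3.252 -0.184
v -2.82 3.944 0.515
v -2.824 3.625 -0.896
v -2.332 4.317 -0.196
v -2.628 2.623 -0.044
v -2.136 3.315 0.656
v -2.14 2.996 -0.755
v -1.648 3.688 -0.056
f 2 1 5
f 2 5 3
f 3 5 6
f 3 6 4
f 5 1 7
f 5 7 6
f 6 7 8
f 6 8 4
f 7 1 9
f 7 9 8
f 8 9 10
f 8 10 4
f 9 1 11
f 9 11 10
f 10 11 12
f 10 12 4
f 11 1 13
f 11 13 12
f 12 13 14
f 12 14 4
f 13 1 15
f 13 15 14
f 14 15 16
f 14 16 4
f 15 1 17
f 15 17 16
f 16 17 18
f 16 18 4
f 17 1 19
f 17 19 18
f 18 19 20
f 18 20 4
f 19 1 21
f 19 21 20
f 20 21 22
f 20 22 4
f 21 1 2
f 21 2 22
f 22 2 3
f 22 3 4
f 24 23 27
f 24 27 25
f 25 27 28
f 25 28 26
f 27 23 29
f 27 29 28
f 28 29 30
f 28 30 26
f 29 23 31
f 29 31 30
f 30 31 32
f 30 32 26
f 31 23 33
f 31 33 32
f 32 33 34
f 32 34 26
f 33 23 35
f 33 35 34
f 34 35 36
f 34 36 26
f 35 23 37
f 35 37 36
f 36 37 38
f 36 38 26
f 37 23 39
f 37 39 38
f 38 39 40
f 38 40 26
f 39 23 41
f 39 41 40
f 40 41 42
f 40 42 26
f 41 23 43
f 41 43 42
f 42 43 44
f 42 44 26
f 43 23 45
f 43 45 44
f 44 45 46
f 44 46 26
f 45 23 47
f 45 47 46
f 46 47 48
f 46 48 26
f 47 23 49
f 47 49 48
f 48 49 50
f 48 50 26
f 49 23 51
f 49 51 50
f 50 51 52
f 50 52 26
f 51 23 24
f 51 24 52
f 52 24 25
f 52 25 26
f 54 56 53
f 57 54 53
f 53 56 55
f 55 57 53
f 54 60 56
f 58 54 57
f 58 60 54
f 56 60 55
f 59 57 55
f 55 60 59
f 59 58 57
f 60 58 59
f 62 64 61
f 65 62 61
f 61 64 63
f 63 65 61
f 62 68 64
f 66 62 65
f 66 68 62
f 64 68 63
f 67 65 63
f 63 68 67
f 67 66 65
f 68 66 67
f 70 72 69
f 73 70 69
f 69 72 71
f 71 73 69
f 70 76 72
f 74 70 73
f 74 76 70
f 72 76 71
f 75 73 71
f 71 76 75
f 75 74 73
f 76 74 75



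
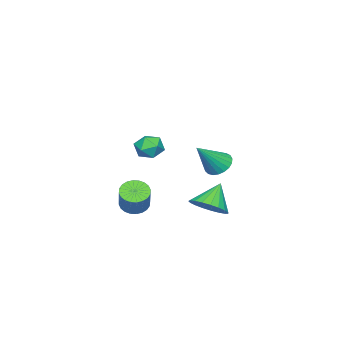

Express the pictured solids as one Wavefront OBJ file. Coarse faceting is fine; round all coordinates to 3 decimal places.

v 2.961 -1.25 -3.629
v 3.517 -1.381 -3.959
v 4.275 -0.88 -2.881
v 3.719 -0.75 -2.551
v 3.468 -1.141 -4.037
v 4.226 -0.64 -2.958
v 3.342 -0.917 -4.052
v 4.1 -0.416 -2.974
v 3.158 -0.743 -4.003
v 3.916 -0.243 -2.925
v 2.944 -0.648 -3.897
v 3.702 -0.147 -2.819
v 2.732 -0.643 -3.75
v 3.49 -0.142 -2.672
v 2.555 -0.732 -3.585
v 3.313 -0.231 -2.507
v 2.441 -0.899 -3.427
v 3.198 -0.398 -2.348
v 2.405 -1.12 -3.299
v 3.163 -0.619 -2.221
v 2.454 -1.36 -3.222
v 3.212 -0.859 -2.143
v 2.58 -1.584 -3.206
v 3.338 -1.083 -2.128
v 2.764 -1.757 -3.255
v 3.522 -1.257 -2.177
v 2.978 -1.853 -3.361
v 3.736 -1.352 -2.283
v 3.19 -1.858 -3.508
v 3.948 -1.357 -2.43
v 3.367 -1.769 -3.673
v 4.125 -1.268 -2.595
v 3.482 -1.602 -3.832
v 4.239 -1.101 -2.753
v 1.169 1.299 -3.97
v 1.677 0.693 -3.52
v 0.291 1.381 -2.87
v 1.836 1.021 -3.418
v 1.88 1.397 -3.411
v 1.8 1.756 -3.501
v 1.612 2.036 -3.673
v 1.346 2.188 -3.895
v 1.05 2.187 -4.131
v 0.775 2.032 -4.339
v 0.567 1.75 -4.483
v 0.464 1.39 -4.539
v 0.482 1.015 -4.496
v 0.619 0.688 -4.362
v 0.851 0.467 -4.161
v 1.138 0.39 -3.927
v 1.43 0.47 -3.7
v -1.302 -2.746 -2.056
v -0.881 -3.335 -2.276
v -2.319 -3.365 -2.344
v -1.898 -3.954 -2.564
v -1.936 -3.769 -1.831
v -1.308 -3.386 -1.653
v -1.892 -3.314 -2.967
v -1.264 -2.931 -2.789
v -1.246 -3.686 -2.839
v -1.273 -3.967 -2.137
v -1.927 -2.733 -2.483
v -1.954 -3.014 -1.781
v 2.483 2.509 -0.729
v 2.877 3.015 -0.921
v 3.577 2.111 0.469
v 2.714 3.138 -0.731
v 2.511 3.151 -0.541
v 2.303 3.054 -0.383
v 2.126 2.862 -0.285
v 2.011 2.61 -0.264
v 1.977 2.339 -0.323
v 2.031 2.099 -0.452
v 2.163 1.929 -0.629
v 2.35 1.859 -0.823
v 2.561 1.902 -1.001
v 2.757 2.049 -1.132
v 2.907 2.277 -1.193
v 2.983 2.544 -1.174
v 2.972 2.805 -1.077
f 2 1 5
f 2 5 3
f 3 5 6
f 3 6 4
f 5 1 7
f 5 7 6
f 6 7 8
f 6 8 4
f 7 1 9
f 7 9 8
f 8 9 10
f 8 10 4
f 9 1 11
f 9 11 10
f 10 11 12
f 10 12 4
f 11 1 13
f 11 13 12
f 12 13 14
f 12 14 4
f 13 1 15
f 13 15 14
f 14 15 16
f 14 16 4
f 15 1 17
f 15 17 16
f 16 17 18
f 16 18 4
f 17 1 19
f 17 19 18
f 18 19 20
f 18 20 4
f 19 1 21
f 19 21 20
f 20 21 22
f 20 22 4
f 21 1 23
f 21 23 22
f 22 23 24
f 22 24 4
f 23 1 25
f 23 25 24
f 24 25 26
f 24 26 4
f 25 1 27
f 25 27 26
f 26 27 28
f 26 28 4
f 27 1 29
f 27 29 28
f 28 29 30
f 28 30 4
f 29 1 31
f 29 31 30
f 30 31 32
f 30 32 4
f 31 1 33
f 31 33 32
f 32 33 34
f 32 34 4
f 33 1 2
f 33 2 34
f 34 2 3
f 34 3 4
f 36 35 38
f 36 38 37
f 38 35 39
f 38 39 37
f 39 35 40
f 39 40 37
f 40 35 41
f 40 41 37
f 41 35 42
f 41 42 37
f 42 35 43
f 42 43 37
f 43 35 44
f 43 44 37
f 44 35 45
f 44 45 37
f 45 35 46
f 45 46 37
f 46 35 47
f 46 47 37
f 47 35 48
f 47 48 37
f 48 35 49
f 48 49 37
f 49 35 50
f 49 50 37
f 50 35 51
f 50 51 37
f 51 35 36
f 51 36 37
f 52 63 57
f 52 57 53
f 52 53 59
f 52 59 62
f 52 62 63
f 53 57 61
f 57 63 56
f 63 62 54
f 62 59 58
f 59 53 60
f 55 61 56
f 55 56 54
f 55 54 58
f 55 58 60
f 55 60 61
f 56 61 57
f 54 56 63
f 58 54 62
f 60 58 59
f 61 60 53
f 65 64 67
f 65 67 66
f 67 64 68
f 67 68 66
f 68 64 69
f 68 69 66
f 69 64 70
f 69 70 66
f 70 64 71
f 70 71 66
f 71 64 72
f 71 72 66
f 72 64 73
f 72 73 66
f 73 64 74
f 73 74 66
f 74 64 75
f 74 75 66
f 75 64 76
f 75 76 66
f 76 64 77
f 76 77 66
f 77 64 78
f 77 78 66
f 78 64 79
f 78 79 66
f 79 64 80
f 79 80 66
f 80 64 65
f 80 65 66



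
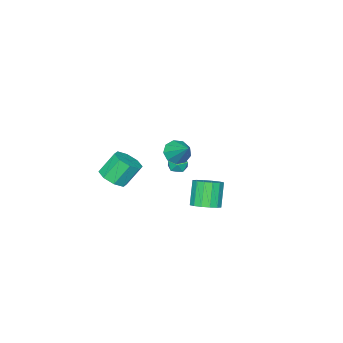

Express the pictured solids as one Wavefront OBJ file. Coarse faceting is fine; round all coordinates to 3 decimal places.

v 1.704 0.195 2.851
v 2.477 -0.241 3.001
v 2.236 1.545 4.029
v 2.543 0.147 2.527
v 2.216 0.557 2.205
v 1.65 0.797 2.184
v 1.109 0.756 2.476
v 0.847 0.452 2.942
v 0.986 0.027 3.366
v 1.461 -0.319 3.548
v 2.05 -0.425 3.404
v -1.111 -1.384 -0.241
v -0.685 -1.413 -0.866
v -1.095 -2.607 -0.174
v -0.669 -2.636 -0.799
v -0.379 -2.362 -0.155
v -0.389 -1.607 -0.197
v -1.391 -2.413 -0.843
v -1.401 -1.658 -0.885
v -0.858 -2.049 -1.238
v -0.232 -2.017 -0.813
v -1.548 -2.003 -0.227
v -0.922 -1.971 0.198
v 3.641 4.043 0.841
v 4.484 3.901 1.232
v 3.702 3.435 2.75
v 2.859 3.577 2.359
v 4.381 4.368 1.322
v 3.598 3.901 2.84
v 4.079 4.748 1.284
v 3.296 4.281 2.801
v 3.66 4.939 1.126
v 2.877 4.472 2.644
v 3.236 4.89 0.893
v 2.453 4.423 2.41
v 2.921 4.614 0.645
v 2.138 4.147 2.163
v 2.798 4.185 0.45
v 2.016 3.719 1.968
v 2.902 3.719 0.36
v 2.119 3.252 1.878
v 3.204 3.339 0.399
v 2.421 2.872 1.916
v 3.623 3.148 0.556
v 2.84 2.681 2.074
v 4.047 3.197 0.79
v 3.264 2.73 2.307
v 4.362 3.473 1.037
v 3.579 3.006 2.555
v 2.737 -4.169 -0.905
v 3.635 -4.088 -0.386
v 2.761 -3.55 1.043
v 1.863 -3.631 0.525
v 3.438 -3.414 -0.761
v 2.563 -2.876 0.669
v 2.83 -3.183 -1.22
v 1.956 -2.644 0.21
v 2.168 -3.529 -1.494
v 1.294 -2.99 -0.065
v 1.839 -4.25 -1.423
v 0.965 -3.712 0.006
v 2.037 -4.924 -1.049
v 1.162 -4.386 0.381
v 2.644 -5.156 -0.59
v 1.77 -4.617 0.84
v 3.306 -4.81 -0.315
v 2.432 -4.271 1.114
f 2 1 4
f 2 4 3
f 4 1 5
f 4 5 3
f 5 1 6
f 5 6 3
f 6 1 7
f 6 7 3
f 7 1 8
f 7 8 3
f 8 1 9
f 8 9 3
f 9 1 10
f 9 10 3
f 10 1 11
f 10 11 3
f 11 1 2
f 11 2 3
f 12 23 17
f 12 17 13
f 12 13 19
f 12 19 22
f 12 22 23
f 13 17 21
f 17 23 16
f 23 22 14
f 22 19 18
f 19 13 20
f 15 21 16
f 15 16 14
f 15 14 18
f 15 18 20
f 15 20 21
f 16 21 17
f 14 16 23
f 18 14 22
f 20 18 19
f 21 20 13
f 25 24 28
f 25 28 26
f 26 28 29
f 26 29 27
f 28 24 30
f 28 30 29
f 29 30 31
f 29 31 27
f 30 24 32
f 30 32 31
f 31 32 33
f 31 33 27
f 32 24 34
f 32 34 33
f 33 34 35
f 33 35 27
f 34 24 36
f 34 36 35
f 35 36 37
f 35 37 27
f 36 24 38
f 36 38 37
f 37 38 39
f 37 39 27
f 38 24 40
f 38 40 39
f 39 40 41
f 39 41 27
f 40 24 42
f 40 42 41
f 41 42 43
f 41 43 27
f 42 24 44
f 42 44 43
f 43 44 45
f 43 45 27
f 44 24 46
f 44 46 45
f 45 46 47
f 45 47 27
f 46 24 48
f 46 48 47
f 47 48 49
f 47 49 27
f 48 24 25
f 48 25 49
f 49 25 26
f 49 26 27
f 51 50 54
f 51 54 52
f 52 54 55
f 52 55 53
f 54 50 56
f 54 56 55
f 55 56 57
f 55 57 53
f 56 50 58
f 56 58 57
f 57 58 59
f 57 59 53
f 58 50 60
f 58 60 59
f 59 60 61
f 59 61 53
f 60 50 62
f 60 62 61
f 61 62 63
f 61 63 53
f 62 50 64
f 62 64 63
f 63 64 65
f 63 65 53
f 64 50 66
f 64 66 65
f 65 66 67
f 65 67 53
f 66 50 51
f 66 51 67
f 67 51 52
f 67 52 53



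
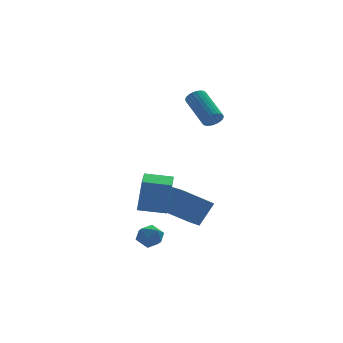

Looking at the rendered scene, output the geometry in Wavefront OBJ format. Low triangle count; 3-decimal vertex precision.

v -2.558 -3.768 -1.587
v -2.34 -3.887 0.316
v -2.007 -2.438 -1.567
v -1.789 -2.557 0.336
v -1.211 -4.323 -1.776
v -0.993 -4.442 0.127
v -0.66 -2.993 -1.756
v -0.442 -3.112 0.147
v -0.386 -1.982 -2.74
v 0.515 -1.665 -1.444
v -0.411 -0.492 -3.087
v 0.49 -0.175 -1.791
v 1.23 -2.205 -3.809
v 2.131 -1.888 -2.513
v 1.205 -0.715 -4.156
v 2.106 -0.398 -2.86
v 2.715 -0.086 2.669
v 3.009 0.226 2.25
v 2.699 1.998 3.352
v 2.405 1.686 3.771
v 2.79 0.237 2.169
v 2.48 2.01 3.271
v 2.559 0.2 2.165
v 2.249 1.972 3.267
v 2.352 0.118 2.238
v 2.041 1.891 3.34
v 2.2 0.006 2.376
v 1.89 1.778 3.478
v 2.126 -0.121 2.559
v 1.816 1.652 3.661
v 2.143 -0.242 2.758
v 1.832 1.531 3.86
v 2.246 -0.339 2.944
v 1.936 1.433 4.046
v 2.421 -0.398 3.088
v 2.111 1.374 4.19
v 2.64 -0.41 3.169
v 2.33 1.363 4.271
v 2.871 -0.372 3.173
v 2.561 1.4 4.275
v 3.079 -0.291 3.1
v 2.768 1.482 4.202
v 3.23 -0.178 2.962
v 2.92 1.594 4.064
v 3.304 -0.052 2.779
v 2.994 1.721 3.881
v 3.288 0.069 2.58
v 2.977 1.842 3.682
v 3.184 0.167 2.394
v 2.874 1.939 3.496
v -2.68 -3.91 -3.52
v -2.193 -3.495 -3.963
v -1.707 -4.325 -2.837
v -1.22 -3.91 -3.28
v -1.713 -3.548 -2.8
v -2.315 -3.291 -3.222
v -1.585 -4.529 -3.578
v -2.187 -4.272 -4
v -1.516 -3.878 -3.999
v -1.595 -3.271 -3.517
v -2.305 -4.549 -3.283
v -2.384 -3.942 -2.801
f 2 4 1
f 5 2 1
f 1 4 3
f 3 5 1
f 2 8 4
f 6 2 5
f 6 8 2
f 4 8 3
f 7 5 3
f 3 8 7
f 7 6 5
f 8 6 7
f 10 12 9
f 13 10 9
f 9 12 11
f 11 13 9
f 10 16 12
f 14 10 13
f 14 16 10
f 12 16 11
f 15 13 11
f 11 16 15
f 15 14 13
f 16 14 15
f 18 17 21
f 18 21 19
f 19 21 22
f 19 22 20
f 21 17 23
f 21 23 22
f 22 23 24
f 22 24 20
f 23 17 25
f 23 25 24
f 24 25 26
f 24 26 20
f 25 17 27
f 25 27 26
f 26 27 28
f 26 28 20
f 27 17 29
f 27 29 28
f 28 29 30
f 28 30 20
f 29 17 31
f 29 31 30
f 30 31 32
f 30 32 20
f 31 17 33
f 31 33 32
f 32 33 34
f 32 34 20
f 33 17 35
f 33 35 34
f 34 35 36
f 34 36 20
f 35 17 37
f 35 37 36
f 36 37 38
f 36 38 20
f 37 17 39
f 37 39 38
f 38 39 40
f 38 40 20
f 39 17 41
f 39 41 40
f 40 41 42
f 40 42 20
f 41 17 43
f 41 43 42
f 42 43 44
f 42 44 20
f 43 17 45
f 43 45 44
f 44 45 46
f 44 46 20
f 45 17 47
f 45 47 46
f 46 47 48
f 46 48 20
f 47 17 49
f 47 49 48
f 48 49 50
f 48 50 20
f 49 17 18
f 49 18 50
f 50 18 19
f 50 19 20
f 51 62 56
f 51 56 52
f 51 52 58
f 51 58 61
f 51 61 62
f 52 56 60
f 56 62 55
f 62 61 53
f 61 58 57
f 58 52 59
f 54 60 55
f 54 55 53
f 54 53 57
f 54 57 59
f 54 59 60
f 55 60 56
f 53 55 62
f 57 53 61
f 59 57 58
f 60 59 52



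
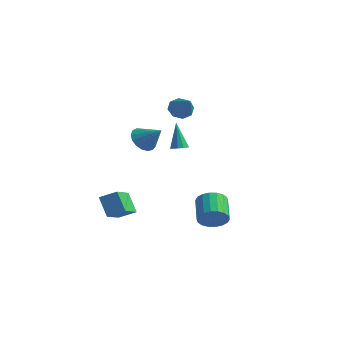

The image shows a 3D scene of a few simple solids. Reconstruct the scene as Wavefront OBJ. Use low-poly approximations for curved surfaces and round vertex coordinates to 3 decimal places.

v -2.372 -3.045 -1.62
v -1.78 -4.547 -0.918
v -1.539 -2.492 -1.139
v -0.947 -3.994 -0.437
v -1.553 -3.266 -2.783
v -0.961 -4.768 -2.081
v -0.72 -2.713 -2.302
v -0.128 -4.215 -1.6
v 2.888 -0.471 -2.53
v 3.311 0.232 -2.9
v 2.296 1.274 -2.079
v 1.872 0.571 -1.71
v 3.019 0.155 -3.163
v 2.004 1.197 -2.343
v 2.701 -0.046 -3.301
v 1.686 0.996 -2.481
v 2.42 -0.331 -3.286
v 1.405 0.711 -2.466
v 2.232 -0.644 -3.122
v 1.217 0.398 -2.302
v 2.173 -0.922 -2.84
v 1.158 0.119 -2.02
v 2.256 -1.112 -2.497
v 1.241 -0.07 -1.677
v 2.464 -1.174 -2.161
v 1.449 -0.132 -1.34
v 2.756 -1.097 -1.897
v 1.741 -0.055 -1.077
v 3.074 -0.896 -1.759
v 2.059 0.146 -0.939
v 3.355 -0.611 -1.774
v 2.34 0.431 -0.954
v 3.543 -0.298 -1.938
v 2.528 0.744 -1.118
v 3.602 -0.019 -2.22
v 2.587 1.022 -1.4
v 3.519 0.17 -2.563
v 2.504 1.212 -1.743
v -3.264 0.59 1.678
v -2.698 0.329 1.001
v -2.036 0.75 2.642
v -2.721 0.766 0.957
v -2.868 1.163 1.078
v -3.106 1.429 1.336
v -3.38 1.502 1.673
v -3.627 1.367 2.011
v -3.792 1.053 2.272
v -3.835 0.633 2.398
v -3.748 0.203 2.358
v -3.55 -0.138 2.163
v -3.286 -0.313 1.856
v -3.018 -0.28 1.509
v -2.806 -0.049 1.2
v 0.062 -0.061 2.018
v 0.55 0.073 2.14
v -0.442 0.221 3.722
v 0.393 0.339 2.05
v 0.11 0.452 1.947
v -0.191 0.369 1.872
v -0.395 0.122 1.852
v -0.425 -0.195 1.896
v -0.269 -0.461 1.986
v 0.014 -0.574 2.088
v 0.315 -0.491 2.164
v 0.52 -0.244 2.183
v -3.312 3.806 3.281
v -2.937 3.568 2.616
v -1.868 3.014 4.379
v -2.766 4.128 2.794
v -2.914 4.499 3.257
v -3.296 4.465 3.735
v -3.688 4.044 3.946
v -3.859 3.484 3.768
v -3.71 3.112 3.305
v -3.329 3.147 2.827
f 2 4 1
f 5 2 1
f 1 4 3
f 3 5 1
f 2 8 4
f 6 2 5
f 6 8 2
f 4 8 3
f 7 5 3
f 3 8 7
f 7 6 5
f 8 6 7
f 10 9 13
f 10 13 11
f 11 13 14
f 11 14 12
f 13 9 15
f 13 15 14
f 14 15 16
f 14 16 12
f 15 9 17
f 15 17 16
f 16 17 18
f 16 18 12
f 17 9 19
f 17 19 18
f 18 19 20
f 18 20 12
f 19 9 21
f 19 21 20
f 20 21 22
f 20 22 12
f 21 9 23
f 21 23 22
f 22 23 24
f 22 24 12
f 23 9 25
f 23 25 24
f 24 25 26
f 24 26 12
f 25 9 27
f 25 27 26
f 26 27 28
f 26 28 12
f 27 9 29
f 27 29 28
f 28 29 30
f 28 30 12
f 29 9 31
f 29 31 30
f 30 31 32
f 30 32 12
f 31 9 33
f 31 33 32
f 32 33 34
f 32 34 12
f 33 9 35
f 33 35 34
f 34 35 36
f 34 36 12
f 35 9 37
f 35 37 36
f 36 37 38
f 36 38 12
f 37 9 10
f 37 10 38
f 38 10 11
f 38 11 12
f 40 39 42
f 40 42 41
f 42 39 43
f 42 43 41
f 43 39 44
f 43 44 41
f 44 39 45
f 44 45 41
f 45 39 46
f 45 46 41
f 46 39 47
f 46 47 41
f 47 39 48
f 47 48 41
f 48 39 49
f 48 49 41
f 49 39 50
f 49 50 41
f 50 39 51
f 50 51 41
f 51 39 52
f 51 52 41
f 52 39 53
f 52 53 41
f 53 39 40
f 53 40 41
f 55 54 57
f 55 57 56
f 57 54 58
f 57 58 56
f 58 54 59
f 58 59 56
f 59 54 60
f 59 60 56
f 60 54 61
f 60 61 56
f 61 54 62
f 61 62 56
f 62 54 63
f 62 63 56
f 63 54 64
f 63 64 56
f 64 54 65
f 64 65 56
f 65 54 55
f 65 55 56
f 67 66 69
f 67 69 68
f 69 66 70
f 69 70 68
f 70 66 71
f 70 71 68
f 71 66 72
f 71 72 68
f 72 66 73
f 72 73 68
f 73 66 74
f 73 74 68
f 74 66 75
f 74 75 68
f 75 66 67
f 75 67 68



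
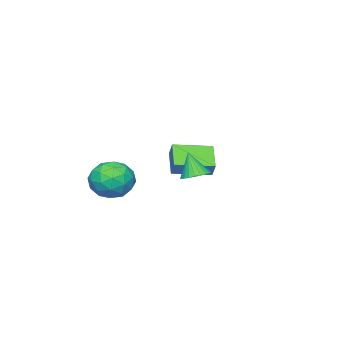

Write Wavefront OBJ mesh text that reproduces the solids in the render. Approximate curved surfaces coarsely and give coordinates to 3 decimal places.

v 0.311 -0.488 1.889
v 1.092 -1.075 1.474
v -0.852 -1.525 1.166
v -0.071 -2.112 0.751
v -0.236 -2.114 1.8
v 0.483 -1.473 2.247
v -0.243 -1.127 0.393
v 0.476 -0.486 0.84
v 0.75 -1.47 0.549
v 0.754 -2.08 1.418
v -0.514 -0.52 1.222
v -0.51 -1.13 2.091
v 0.804 -0.69 1.745
v -0.564 -1.91 0.895
v -0.661 -1.911 1.512
v -0.202 -2.256 1.267
v 0.445 -0.924 2.199
v 0.905 -1.269 1.955
v 0.124 -1.88 2.147
v -0.665 -1.331 0.685
v -0.205 -1.676 0.441
v 0.442 -0.344 1.373
v 0.901 -0.689 1.128
v 0.116 -0.72 0.493
v 1.062 -1.267 0.957
v 0.378 -1.877 0.532
v 0.277 -1.298 0.322
v 0.7 -0.921 0.585
v 1.064 -1.626 1.468
v 0.381 -2.236 1.043
v 0.283 -2.237 1.66
v 0.706 -1.86 1.922
v 0.863 -1.858 0.925
v -0.141 -0.364 1.597
v -0.824 -0.974 1.172
v -0.466 -0.74 0.718
v -0.043 -0.363 0.98
v -0.138 -0.723 2.108
v -0.822 -1.333 1.683
v -0.46 -1.679 2.055
v -0.037 -1.302 2.318
v -0.623 -0.742 1.715
v -2.804 -0.575 2.196
v -2.532 -0.196 2.858
v -4.065 0.639 2.019
v -3.793 1.018 2.681
v -1.967 0.182 1.419
v -1.695 0.561 2.081
v -3.228 1.396 1.242
v -2.956 1.775 1.904
v 1.397 4.063 3.129
v 1.935 3.746 3.039
v 1.323 3.617 4.251
v 2.019 3.959 3.129
v 2.008 4.188 3.219
v 1.905 4.397 3.295
v 1.724 4.556 3.346
v 1.493 4.639 3.364
v 1.248 4.635 3.346
v 1.026 4.544 3.295
v 0.86 4.379 3.219
v 0.776 4.166 3.129
v 0.786 3.938 3.039
v 0.89 3.728 2.962
v 1.071 3.57 2.911
v 1.301 3.486 2.894
v 1.546 3.49 2.912
v 1.769 3.582 2.963
f 1 38 17
f 38 12 41
f 17 41 6
f 38 41 17
f 1 17 13
f 17 6 18
f 13 18 2
f 17 18 13
f 1 13 22
f 13 2 23
f 22 23 8
f 13 23 22
f 1 22 34
f 22 8 37
f 34 37 11
f 22 37 34
f 1 34 38
f 34 11 42
f 38 42 12
f 34 42 38
f 2 18 29
f 18 6 32
f 29 32 10
f 18 32 29
f 6 41 19
f 41 12 40
f 19 40 5
f 41 40 19
f 12 42 39
f 42 11 35
f 39 35 3
f 42 35 39
f 11 37 36
f 37 8 24
f 36 24 7
f 37 24 36
f 8 23 28
f 23 2 25
f 28 25 9
f 23 25 28
f 4 30 16
f 30 10 31
f 16 31 5
f 30 31 16
f 4 16 14
f 16 5 15
f 14 15 3
f 16 15 14
f 4 14 21
f 14 3 20
f 21 20 7
f 14 20 21
f 4 21 26
f 21 7 27
f 26 27 9
f 21 27 26
f 4 26 30
f 26 9 33
f 30 33 10
f 26 33 30
f 5 31 19
f 31 10 32
f 19 32 6
f 31 32 19
f 3 15 39
f 15 5 40
f 39 40 12
f 15 40 39
f 7 20 36
f 20 3 35
f 36 35 11
f 20 35 36
f 9 27 28
f 27 7 24
f 28 24 8
f 27 24 28
f 10 33 29
f 33 9 25
f 29 25 2
f 33 25 29
f 44 46 43
f 47 44 43
f 43 46 45
f 45 47 43
f 44 50 46
f 48 44 47
f 48 50 44
f 46 50 45
f 49 47 45
f 45 50 49
f 49 48 47
f 50 48 49
f 52 51 54
f 52 54 53
f 54 51 55
f 54 55 53
f 55 51 56
f 55 56 53
f 56 51 57
f 56 57 53
f 57 51 58
f 57 58 53
f 58 51 59
f 58 59 53
f 59 51 60
f 59 60 53
f 60 51 61
f 60 61 53
f 61 51 62
f 61 62 53
f 62 51 63
f 62 63 53
f 63 51 64
f 63 64 53
f 64 51 65
f 64 65 53
f 65 51 66
f 65 66 53
f 66 51 67
f 66 67 53
f 67 51 68
f 67 68 53
f 68 51 52
f 68 52 53



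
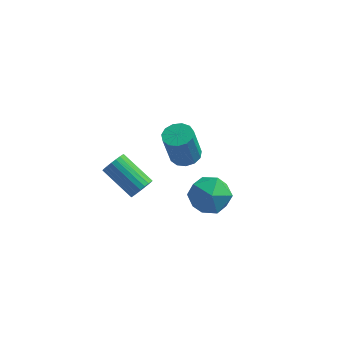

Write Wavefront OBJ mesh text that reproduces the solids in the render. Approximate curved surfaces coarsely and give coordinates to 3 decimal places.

v -0.13 3.138 -3.283
v 0.314 3.756 -3.07
v 0.033 3.3 -1.164
v -0.41 2.682 -1.377
v -0.104 3.905 -3.096
v -0.385 3.449 -1.19
v -0.531 3.811 -3.182
v -0.812 3.355 -1.275
v -0.83 3.503 -3.299
v -1.111 3.047 -1.393
v -0.907 3.079 -3.412
v -1.188 2.623 -1.505
v -0.737 2.674 -3.483
v -1.018 2.218 -1.577
v -0.374 2.416 -3.492
v -0.655 1.96 -1.585
v 0.066 2.387 -3.434
v -0.214 1.932 -1.527
v 0.445 2.597 -3.328
v 0.164 2.142 -1.421
v 0.64 2.978 -3.208
v 0.36 2.523 -1.301
v 0.592 3.41 -3.112
v 0.311 2.955 -1.205
v 2.171 -2.124 -0.787
v 3.148 -2.7 -0.839
v 1.712 -3.04 0.739
v 2.689 -3.616 0.687
v 2.696 -2.507 0.932
v 2.98 -1.941 -0.011
v 1.88 -3.799 -0.089
v 2.164 -3.233 -1.032
v 2.968 -3.735 -0.408
v 3.473 -2.937 0.223
v 1.387 -2.803 -0.323
v 1.892 -2.005 0.308
v -1.177 -1.027 -2.252
v -0.835 -1.078 -1.69
v -2.381 -0.384 -0.686
v -2.723 -0.333 -1.248
v -0.773 -0.823 -1.771
v -2.319 -0.129 -0.767
v -0.781 -0.604 -1.936
v -2.328 0.09 -0.932
v -0.858 -0.457 -2.155
v -2.404 0.237 -1.151
v -0.99 -0.41 -2.391
v -2.536 0.285 -1.387
v -1.154 -0.469 -2.603
v -2.7 0.226 -1.599
v -1.322 -0.624 -2.754
v -2.868 0.07 -1.75
v -1.465 -0.849 -2.819
v -3.011 -0.155 -1.814
v -1.558 -1.105 -2.785
v -3.104 -0.411 -1.781
v -1.586 -1.348 -2.66
v -3.132 -0.653 -1.655
v -1.542 -1.535 -2.463
v -3.088 -0.84 -1.459
v -1.436 -1.634 -2.231
v -2.982 -0.94 -1.226
v -1.284 -1.628 -2.002
v -2.83 -0.934 -0.998
v -1.115 -1.519 -1.816
v -2.661 -0.824 -0.812
v -0.956 -1.324 -1.706
v -2.502 -0.63 -0.702
f 2 1 5
f 2 5 3
f 3 5 6
f 3 6 4
f 5 1 7
f 5 7 6
f 6 7 8
f 6 8 4
f 7 1 9
f 7 9 8
f 8 9 10
f 8 10 4
f 9 1 11
f 9 11 10
f 10 11 12
f 10 12 4
f 11 1 13
f 11 13 12
f 12 13 14
f 12 14 4
f 13 1 15
f 13 15 14
f 14 15 16
f 14 16 4
f 15 1 17
f 15 17 16
f 16 17 18
f 16 18 4
f 17 1 19
f 17 19 18
f 18 19 20
f 18 20 4
f 19 1 21
f 19 21 20
f 20 21 22
f 20 22 4
f 21 1 23
f 21 23 22
f 22 23 24
f 22 24 4
f 23 1 2
f 23 2 24
f 24 2 3
f 24 3 4
f 25 36 30
f 25 30 26
f 25 26 32
f 25 32 35
f 25 35 36
f 26 30 34
f 30 36 29
f 36 35 27
f 35 32 31
f 32 26 33
f 28 34 29
f 28 29 27
f 28 27 31
f 28 31 33
f 28 33 34
f 29 34 30
f 27 29 36
f 31 27 35
f 33 31 32
f 34 33 26
f 38 37 41
f 38 41 39
f 39 41 42
f 39 42 40
f 41 37 43
f 41 43 42
f 42 43 44
f 42 44 40
f 43 37 45
f 43 45 44
f 44 45 46
f 44 46 40
f 45 37 47
f 45 47 46
f 46 47 48
f 46 48 40
f 47 37 49
f 47 49 48
f 48 49 50
f 48 50 40
f 49 37 51
f 49 51 50
f 50 51 52
f 50 52 40
f 51 37 53
f 51 53 52
f 52 53 54
f 52 54 40
f 53 37 55
f 53 55 54
f 54 55 56
f 54 56 40
f 55 37 57
f 55 57 56
f 56 57 58
f 56 58 40
f 57 37 59
f 57 59 58
f 58 59 60
f 58 60 40
f 59 37 61
f 59 61 60
f 60 61 62
f 60 62 40
f 61 37 63
f 61 63 62
f 62 63 64
f 62 64 40
f 63 37 65
f 63 65 64
f 64 65 66
f 64 66 40
f 65 37 67
f 65 67 66
f 66 67 68
f 66 68 40
f 67 37 38
f 67 38 68
f 68 38 39
f 68 39 40



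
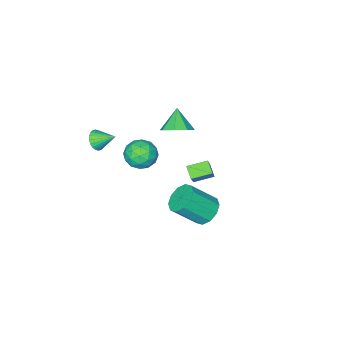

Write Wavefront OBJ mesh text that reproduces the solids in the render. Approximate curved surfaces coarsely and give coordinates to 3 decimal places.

v -0.792 3.072 -2.778
v -0.095 3.524 -3.123
v 1.009 2.78 -1.868
v 0.312 2.328 -1.522
v -0.328 3.841 -2.731
v 0.776 3.098 -1.475
v -0.738 3.865 -2.356
v 0.366 3.121 -1.1
v -1.169 3.586 -2.142
v -0.065 2.842 -0.886
v -1.456 3.11 -2.172
v -0.352 2.366 -0.916
v -1.489 2.62 -2.432
v -0.385 1.876 -1.177
v -1.256 2.302 -2.825
v -0.152 1.559 -1.569
v -0.846 2.279 -3.2
v 0.258 1.535 -1.944
v -0.415 2.558 -3.414
v 0.689 1.814 -2.158
v -0.128 3.034 -3.384
v 0.976 2.29 -2.128
v -4.437 -0.376 -4.819
v -4.658 -0.992 -4.324
v -3.403 0.587 -3.159
v -3.624 -0.029 -2.664
v -3.456 -0.951 -5.096
v -3.677 -1.567 -4.601
v -2.422 0.012 -3.436
v -2.643 -0.604 -2.941
v -2.864 -1.578 -0.681
v -2.299 -1.185 -0.071
v -3.456 -2.282 0.321
v -2.893 -0.818 -0.164
v -3.47 -0.896 -0.56
v -3.692 -1.374 -1.027
v -3.429 -1.972 -1.291
v -2.836 -2.339 -1.198
v -2.259 -2.26 -0.802
v -2.036 -1.782 -0.335
v 0.259 -4.393 -1.608
v 0.831 -4.065 -1.639
v -0.239 -3.467 -0.972
v 0.714 -3.982 -1.852
v 0.527 -3.961 -2.029
v 0.3 -4.006 -2.141
v 0.066 -4.11 -2.172
v -0.138 -4.257 -2.118
v -0.282 -4.425 -1.986
v -0.343 -4.588 -1.796
v -0.313 -4.722 -1.578
v -0.195 -4.805 -1.365
v -0.009 -4.826 -1.188
v 0.218 -4.781 -1.076
v 0.452 -4.677 -1.045
v 0.656 -4.53 -1.099
v 0.8 -4.362 -1.231
v 0.861 -4.199 -1.421
v -2.116 -2.221 -2.799
v -1.2 -2.015 -2.523
v -1.7 -3.725 -3.057
v -0.784 -3.519 -2.781
v -1.507 -3.514 -2.122
v -1.764 -2.585 -1.962
v -1.136 -3.155 -3.618
v -1.393 -2.226 -3.458
v -0.595 -2.593 -3.029
v -0.824 -2.815 -2.105
v -2.076 -2.925 -3.475
v -2.305 -3.147 -2.551
v -1.694 -1.986 -2.638
v -1.206 -3.754 -2.942
v -1.63 -3.751 -2.554
v -1.092 -3.631 -2.392
v -2.026 -2.321 -2.309
v -1.488 -2.2 -2.146
v -1.668 -3.081 -1.911
v -1.412 -3.54 -3.434
v -0.874 -3.419 -3.271
v -1.808 -2.109 -3.188
v -1.27 -1.989 -3.026
v -1.232 -2.659 -3.669
v -0.801 -2.204 -2.774
v -0.556 -3.089 -2.925
v -0.763 -2.875 -3.417
v -0.914 -2.328 -3.323
v -0.935 -2.335 -2.23
v -0.691 -3.219 -2.382
v -1.115 -3.216 -1.994
v -1.266 -2.67 -1.901
v -0.579 -2.674 -2.528
v -2.209 -2.521 -3.198
v -1.965 -3.405 -3.35
v -1.634 -3.07 -3.679
v -1.785 -2.524 -3.586
v -2.344 -2.651 -2.655
v -2.099 -3.536 -2.806
v -1.986 -3.412 -2.257
v -2.137 -2.865 -2.163
v -2.321 -3.066 -3.052
f 2 1 5
f 2 5 3
f 3 5 6
f 3 6 4
f 5 1 7
f 5 7 6
f 6 7 8
f 6 8 4
f 7 1 9
f 7 9 8
f 8 9 10
f 8 10 4
f 9 1 11
f 9 11 10
f 10 11 12
f 10 12 4
f 11 1 13
f 11 13 12
f 12 13 14
f 12 14 4
f 13 1 15
f 13 15 14
f 14 15 16
f 14 16 4
f 15 1 17
f 15 17 16
f 16 17 18
f 16 18 4
f 17 1 19
f 17 19 18
f 18 19 20
f 18 20 4
f 19 1 21
f 19 21 20
f 20 21 22
f 20 22 4
f 21 1 2
f 21 2 22
f 22 2 3
f 22 3 4
f 24 26 23
f 27 24 23
f 23 26 25
f 25 27 23
f 24 30 26
f 28 24 27
f 28 30 24
f 26 30 25
f 29 27 25
f 25 30 29
f 29 28 27
f 30 28 29
f 32 31 34
f 32 34 33
f 34 31 35
f 34 35 33
f 35 31 36
f 35 36 33
f 36 31 37
f 36 37 33
f 37 31 38
f 37 38 33
f 38 31 39
f 38 39 33
f 39 31 40
f 39 40 33
f 40 31 32
f 40 32 33
f 42 41 44
f 42 44 43
f 44 41 45
f 44 45 43
f 45 41 46
f 45 46 43
f 46 41 47
f 46 47 43
f 47 41 48
f 47 48 43
f 48 41 49
f 48 49 43
f 49 41 50
f 49 50 43
f 50 41 51
f 50 51 43
f 51 41 52
f 51 52 43
f 52 41 53
f 52 53 43
f 53 41 54
f 53 54 43
f 54 41 55
f 54 55 43
f 55 41 56
f 55 56 43
f 56 41 57
f 56 57 43
f 57 41 58
f 57 58 43
f 58 41 42
f 58 42 43
f 59 96 75
f 96 70 99
f 75 99 64
f 96 99 75
f 59 75 71
f 75 64 76
f 71 76 60
f 75 76 71
f 59 71 80
f 71 60 81
f 80 81 66
f 71 81 80
f 59 80 92
f 80 66 95
f 92 95 69
f 80 95 92
f 59 92 96
f 92 69 100
f 96 100 70
f 92 100 96
f 60 76 87
f 76 64 90
f 87 90 68
f 76 90 87
f 64 99 77
f 99 70 98
f 77 98 63
f 99 98 77
f 70 100 97
f 100 69 93
f 97 93 61
f 100 93 97
f 69 95 94
f 95 66 82
f 94 82 65
f 95 82 94
f 66 81 86
f 81 60 83
f 86 83 67
f 81 83 86
f 62 88 74
f 88 68 89
f 74 89 63
f 88 89 74
f 62 74 72
f 74 63 73
f 72 73 61
f 74 73 72
f 62 72 79
f 72 61 78
f 79 78 65
f 72 78 79
f 62 79 84
f 79 65 85
f 84 85 67
f 79 85 84
f 62 84 88
f 84 67 91
f 88 91 68
f 84 91 88
f 63 89 77
f 89 68 90
f 77 90 64
f 89 90 77
f 61 73 97
f 73 63 98
f 97 98 70
f 73 98 97
f 65 78 94
f 78 61 93
f 94 93 69
f 78 93 94
f 67 85 86
f 85 65 82
f 86 82 66
f 85 82 86
f 68 91 87
f 91 67 83
f 87 83 60
f 91 83 87



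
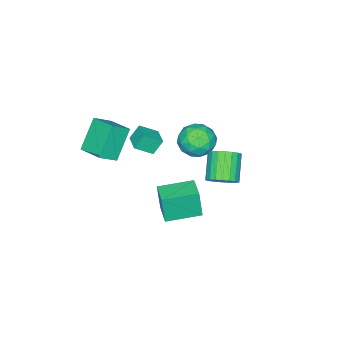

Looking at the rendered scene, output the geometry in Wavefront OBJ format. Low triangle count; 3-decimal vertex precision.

v -3.513 1.113 -1.331
v -2.956 1.602 -0.416
v -3.664 -0.522 -0.364
v -3.107 -0.033 0.551
v -4.193 0.322 0.264
v -4.099 1.333 -0.334
v -2.521 -0.253 -0.446
v -2.427 0.758 -1.044
v -2.343 0.758 0.131
v -3.376 1.113 0.57
v -3.244 -0.033 -1.35
v -4.277 0.322 -0.911
v -3.221 1.501 -0.958
v -3.399 -0.421 0.178
v -4.037 -0.213 0.009
v -3.71 0.075 0.547
v -3.893 1.343 -0.91
v -3.566 1.63 -0.372
v -4.293 0.878 0.027
v -3.054 -0.55 -0.408
v -2.727 -0.263 0.13
v -2.91 1.005 -1.327
v -2.583 1.293 -0.789
v -2.327 0.202 -0.807
v -2.533 1.293 -0.099
v -2.622 0.332 0.469
v -2.278 0.202 -0.117
v -2.223 0.797 -0.468
v -3.141 1.501 0.159
v -3.23 0.54 0.727
v -3.868 0.749 0.558
v -3.813 1.343 0.207
v -2.78 1.005 0.48
v -3.39 0.54 -1.507
v -3.479 -0.421 -0.939
v -2.807 -0.263 -0.987
v -2.752 0.331 -1.338
v -3.998 0.748 -1.249
v -4.087 -0.213 -0.681
v -4.397 0.283 -0.312
v -4.342 0.878 -0.663
v -3.84 0.075 -1.26
v -0.31 4.312 0.337
v 0.377 3.982 0.817
v -0.783 3.319 2.023
v -1.47 3.648 1.543
v 0.335 4.324 0.964
v -0.825 3.661 2.17
v 0.182 4.663 1.004
v -0.978 4 2.21
v -0.056 4.941 0.928
v -1.216 4.278 2.134
v -0.338 5.111 0.749
v -1.498 4.448 1.955
v -0.615 5.142 0.5
v -1.775 4.479 1.706
v -0.84 5.03 0.222
v -2 4.367 1.428
v -0.973 4.793 -0.035
v -2.133 4.13 1.171
v -0.991 4.474 -0.229
v -2.151 3.811 0.977
v -0.891 4.126 -0.324
v -2.051 3.463 0.882
v -0.691 3.81 -0.306
v -1.851 3.147 0.9
v -0.425 3.581 -0.176
v -1.586 2.918 1.03
v -0.14 3.478 0.043
v -1.3 2.815 1.249
v 0.117 3.52 0.312
v -1.043 2.857 1.518
v 0.3 3.698 0.586
v -0.861 3.035 1.792
v -2.161 1.408 -4.535
v -2.156 1.177 -2.75
v -1.17 2.458 -4.402
v -1.165 2.228 -2.617
v -0.635 -0.008 -4.723
v -0.63 -0.238 -2.938
v 0.356 1.043 -4.59
v 0.361 0.812 -2.805
v -3.513 -2.96 -2.717
v -2.741 -3.714 -2.028
v -4.029 -2.657 -1.806
v -3.257 -3.411 -1.117
v -2.743 -2.049 -2.583
v -1.971 -2.803 -1.894
v -3.259 -1.746 -1.672
v -2.487 -2.5 -0.983
v 0.403 -3.475 -0.851
v -0.945 -3.587 0.859
v 0.786 -1.87 -0.443
v -0.561 -1.982 1.267
v 1.381 -3.898 -0.107
v 0.034 -4.01 1.603
v 1.765 -2.293 0.301
v 0.417 -2.405 2.011
f 1 38 17
f 38 12 41
f 17 41 6
f 38 41 17
f 1 17 13
f 17 6 18
f 13 18 2
f 17 18 13
f 1 13 22
f 13 2 23
f 22 23 8
f 13 23 22
f 1 22 34
f 22 8 37
f 34 37 11
f 22 37 34
f 1 34 38
f 34 11 42
f 38 42 12
f 34 42 38
f 2 18 29
f 18 6 32
f 29 32 10
f 18 32 29
f 6 41 19
f 41 12 40
f 19 40 5
f 41 40 19
f 12 42 39
f 42 11 35
f 39 35 3
f 42 35 39
f 11 37 36
f 37 8 24
f 36 24 7
f 37 24 36
f 8 23 28
f 23 2 25
f 28 25 9
f 23 25 28
f 4 30 16
f 30 10 31
f 16 31 5
f 30 31 16
f 4 16 14
f 16 5 15
f 14 15 3
f 16 15 14
f 4 14 21
f 14 3 20
f 21 20 7
f 14 20 21
f 4 21 26
f 21 7 27
f 26 27 9
f 21 27 26
f 4 26 30
f 26 9 33
f 30 33 10
f 26 33 30
f 5 31 19
f 31 10 32
f 19 32 6
f 31 32 19
f 3 15 39
f 15 5 40
f 39 40 12
f 15 40 39
f 7 20 36
f 20 3 35
f 36 35 11
f 20 35 36
f 9 27 28
f 27 7 24
f 28 24 8
f 27 24 28
f 10 33 29
f 33 9 25
f 29 25 2
f 33 25 29
f 44 43 47
f 44 47 45
f 45 47 48
f 45 48 46
f 47 43 49
f 47 49 48
f 48 49 50
f 48 50 46
f 49 43 51
f 49 51 50
f 50 51 52
f 50 52 46
f 51 43 53
f 51 53 52
f 52 53 54
f 52 54 46
f 53 43 55
f 53 55 54
f 54 55 56
f 54 56 46
f 55 43 57
f 55 57 56
f 56 57 58
f 56 58 46
f 57 43 59
f 57 59 58
f 58 59 60
f 58 60 46
f 59 43 61
f 59 61 60
f 60 61 62
f 60 62 46
f 61 43 63
f 61 63 62
f 62 63 64
f 62 64 46
f 63 43 65
f 63 65 64
f 64 65 66
f 64 66 46
f 65 43 67
f 65 67 66
f 66 67 68
f 66 68 46
f 67 43 69
f 67 69 68
f 68 69 70
f 68 70 46
f 69 43 71
f 69 71 70
f 70 71 72
f 70 72 46
f 71 43 73
f 71 73 72
f 72 73 74
f 72 74 46
f 73 43 44
f 73 44 74
f 74 44 45
f 74 45 46
f 76 78 75
f 79 76 75
f 75 78 77
f 77 79 75
f 76 82 78
f 80 76 79
f 80 82 76
f 78 82 77
f 81 79 77
f 77 82 81
f 81 80 79
f 82 80 81
f 84 86 83
f 87 84 83
f 83 86 85
f 85 87 83
f 84 90 86
f 88 84 87
f 88 90 84
f 86 90 85
f 89 87 85
f 85 90 89
f 89 88 87
f 90 88 89
f 92 94 91
f 95 92 91
f 91 94 93
f 93 95 91
f 92 98 94
f 96 92 95
f 96 98 92
f 94 98 93
f 97 95 93
f 93 98 97
f 97 96 95
f 98 96 97

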